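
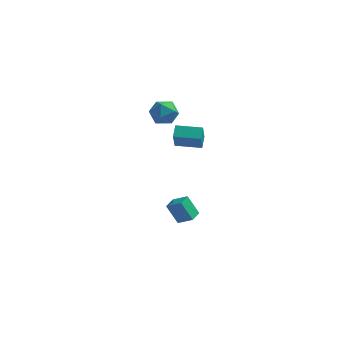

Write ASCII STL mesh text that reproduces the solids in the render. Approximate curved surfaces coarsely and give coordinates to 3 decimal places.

solid 
facet normal -0.954 0.270 0.132
outer loop
vertex -2.533 1.121 2.976
vertex -2.636 0.46 3.585
vertex -2.367 1.281 3.85
endloop
endfacet
facet normal -0.553 0.832 -0.047
outer loop
vertex -2.533 1.121 2.976
vertex -2.367 1.281 3.85
vertex -1.814 1.613 3.216
endloop
endfacet
facet normal -0.248 0.693 -0.677
outer loop
vertex -2.533 1.121 2.976
vertex -1.814 1.613 3.216
vertex -1.741 0.997 2.559
endloop
endfacet
facet normal -0.460 0.044 -0.887
outer loop
vertex -2.533 1.121 2.976
vertex -1.741 0.997 2.559
vertex -2.249 0.284 2.787
endloop
endfacet
facet normal -0.896 -0.217 -0.387
outer loop
vertex -2.533 1.121 2.976
vertex -2.249 0.284 2.787
vertex -2.636 0.46 3.585
endloop
endfacet
facet normal -0.035 0.898 0.439
outer loop
vertex -1.814 1.613 3.216
vertex -2.367 1.281 3.85
vertex -1.471 1.256 3.973
endloop
endfacet
facet normal -0.683 -0.012 0.730
outer loop
vertex -2.367 1.281 3.85
vertex -2.636 0.46 3.585
vertex -1.979 0.543 4.201
endloop
endfacet
facet normal -0.590 -0.800 -0.110
outer loop
vertex -2.636 0.46 3.585
vertex -2.249 0.284 2.787
vertex -1.906 -0.073 3.544
endloop
endfacet
facet normal 0.116 -0.376 -0.919
outer loop
vertex -2.249 0.284 2.787
vertex -1.741 0.997 2.559
vertex -1.353 0.259 2.91
endloop
endfacet
facet normal 0.459 0.673 -0.580
outer loop
vertex -1.741 0.997 2.559
vertex -1.814 1.613 3.216
vertex -1.084 1.08 3.175
endloop
endfacet
facet normal 0.460 -0.044 0.887
outer loop
vertex -1.187 0.419 3.784
vertex -1.471 1.256 3.973
vertex -1.979 0.543 4.201
endloop
endfacet
facet normal 0.248 -0.693 0.677
outer loop
vertex -1.187 0.419 3.784
vertex -1.979 0.543 4.201
vertex -1.906 -0.073 3.544
endloop
endfacet
facet normal 0.553 -0.832 0.047
outer loop
vertex -1.187 0.419 3.784
vertex -1.906 -0.073 3.544
vertex -1.353 0.259 2.91
endloop
endfacet
facet normal 0.954 -0.270 -0.132
outer loop
vertex -1.187 0.419 3.784
vertex -1.353 0.259 2.91
vertex -1.084 1.08 3.175
endloop
endfacet
facet normal 0.896 0.217 0.387
outer loop
vertex -1.187 0.419 3.784
vertex -1.084 1.08 3.175
vertex -1.471 1.256 3.973
endloop
endfacet
facet normal -0.116 0.376 0.919
outer loop
vertex -1.979 0.543 4.201
vertex -1.471 1.256 3.973
vertex -2.367 1.281 3.85
endloop
endfacet
facet normal -0.459 -0.673 0.580
outer loop
vertex -1.906 -0.073 3.544
vertex -1.979 0.543 4.201
vertex -2.636 0.46 3.585
endloop
endfacet
facet normal 0.035 -0.898 -0.439
outer loop
vertex -1.353 0.259 2.91
vertex -1.906 -0.073 3.544
vertex -2.249 0.284 2.787
endloop
endfacet
facet normal 0.683 0.012 -0.730
outer loop
vertex -1.084 1.08 3.175
vertex -1.353 0.259 2.91
vertex -1.741 0.997 2.559
endloop
endfacet
facet normal 0.590 0.800 0.110
outer loop
vertex -1.471 1.256 3.973
vertex -1.084 1.08 3.175
vertex -1.814 1.613 3.216
endloop
endfacet
facet normal -1.000 0.008 0.008
outer loop
vertex -0.732 -3.155 4.275
vertex -0.723 -2.425 4.649
vertex -0.736 -2.585 3.163
endloop
endfacet
facet normal -0.010 -0.890 -0.456
outer loop
vertex 0.723 -2.595 3.151
vertex -0.732 -3.155 4.275
vertex -0.736 -2.585 3.163
endloop
endfacet
facet normal -1.000 0.007 0.008
outer loop
vertex -0.736 -2.585 3.163
vertex -0.723 -2.425 4.649
vertex -0.728 -1.855 3.536
endloop
endfacet
facet normal -0.004 0.455 -0.890
outer loop
vertex -0.728 -1.855 3.536
vertex 0.723 -2.595 3.151
vertex -0.736 -2.585 3.163
endloop
endfacet
facet normal 0.004 -0.456 0.890
outer loop
vertex -0.732 -3.155 4.275
vertex 0.736 -2.435 4.637
vertex -0.723 -2.425 4.649
endloop
endfacet
facet normal -0.010 -0.890 -0.456
outer loop
vertex 0.728 -3.165 4.264
vertex -0.732 -3.155 4.275
vertex 0.723 -2.595 3.151
endloop
endfacet
facet normal 0.004 -0.455 0.890
outer loop
vertex 0.728 -3.165 4.264
vertex 0.736 -2.435 4.637
vertex -0.732 -3.155 4.275
endloop
endfacet
facet normal 0.010 0.890 0.456
outer loop
vertex -0.723 -2.425 4.649
vertex 0.736 -2.435 4.637
vertex -0.728 -1.855 3.536
endloop
endfacet
facet normal -0.004 0.456 -0.890
outer loop
vertex 0.732 -1.865 3.525
vertex 0.723 -2.595 3.151
vertex -0.728 -1.855 3.536
endloop
endfacet
facet normal 0.010 0.890 0.456
outer loop
vertex -0.728 -1.855 3.536
vertex 0.736 -2.435 4.637
vertex 0.732 -1.865 3.525
endloop
endfacet
facet normal 1.000 -0.008 -0.009
outer loop
vertex 0.732 -1.865 3.525
vertex 0.728 -3.165 4.264
vertex 0.723 -2.595 3.151
endloop
endfacet
facet normal 1.000 -0.007 -0.007
outer loop
vertex 0.736 -2.435 4.637
vertex 0.728 -3.165 4.264
vertex 0.732 -1.865 3.525
endloop
endfacet
facet normal -0.816 0.225 -0.532
outer loop
vertex -1.5 -0.755 -3.261
vertex -1.261 0.05 -3.287
vertex -0.816 -0.994 -4.412
endloop
endfacet
facet normal -0.284 -0.958 0.030
outer loop
vertex 0.041 -1.23 -3.853
vertex -1.5 -0.755 -3.261
vertex -0.816 -0.994 -4.412
endloop
endfacet
facet normal -0.816 0.225 -0.532
outer loop
vertex -0.816 -0.994 -4.412
vertex -1.261 0.05 -3.287
vertex -0.577 -0.189 -4.438
endloop
endfacet
facet normal 0.503 -0.177 -0.846
outer loop
vertex -0.577 -0.189 -4.438
vertex 0.041 -1.23 -3.853
vertex -0.816 -0.994 -4.412
endloop
endfacet
facet normal -0.503 0.177 0.846
outer loop
vertex -1.5 -0.755 -3.261
vertex -0.404 -0.186 -2.728
vertex -1.261 0.05 -3.287
endloop
endfacet
facet normal -0.284 -0.958 0.030
outer loop
vertex -0.643 -0.991 -2.702
vertex -1.5 -0.755 -3.261
vertex 0.041 -1.23 -3.853
endloop
endfacet
facet normal -0.503 0.177 0.846
outer loop
vertex -0.643 -0.991 -2.702
vertex -0.404 -0.186 -2.728
vertex -1.5 -0.755 -3.261
endloop
endfacet
facet normal 0.284 0.958 -0.030
outer loop
vertex -1.261 0.05 -3.287
vertex -0.404 -0.186 -2.728
vertex -0.577 -0.189 -4.438
endloop
endfacet
facet normal 0.503 -0.177 -0.846
outer loop
vertex 0.28 -0.425 -3.879
vertex 0.041 -1.23 -3.853
vertex -0.577 -0.189 -4.438
endloop
endfacet
facet normal 0.284 0.958 -0.030
outer loop
vertex -0.577 -0.189 -4.438
vertex -0.404 -0.186 -2.728
vertex 0.28 -0.425 -3.879
endloop
endfacet
facet normal 0.816 -0.225 0.532
outer loop
vertex 0.28 -0.425 -3.879
vertex -0.643 -0.991 -2.702
vertex 0.041 -1.23 -3.853
endloop
endfacet
facet normal 0.816 -0.225 0.532
outer loop
vertex -0.404 -0.186 -2.728
vertex -0.643 -0.991 -2.702
vertex 0.28 -0.425 -3.879
endloop
endfacet

endsolid


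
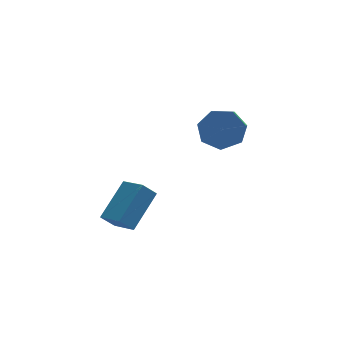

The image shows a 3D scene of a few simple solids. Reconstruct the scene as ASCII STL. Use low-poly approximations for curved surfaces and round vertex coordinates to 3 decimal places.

solid 
facet normal 0.241 0.802 -0.546
outer loop
vertex 4.752 0.327 2.654
vertex 4.041 0.912 3.199
vertex 5.076 0.748 3.415
endloop
endfacet
facet normal 0.906 -0.388 -0.171
outer loop
vertex 4.752 0.327 2.654
vertex 5.076 0.748 3.415
vertex 4.45 -0.676 3.335
endloop
endfacet
facet normal 0.905 -0.388 -0.171
outer loop
vertex 4.45 -0.676 3.335
vertex 5.076 0.748 3.415
vertex 4.774 -0.256 4.097
endloop
endfacet
facet normal -0.241 -0.803 0.545
outer loop
vertex 4.45 -0.676 3.335
vertex 4.774 -0.256 4.097
vertex 3.739 -0.092 3.881
endloop
endfacet
facet normal 0.241 0.803 -0.546
outer loop
vertex 5.076 0.748 3.415
vertex 4.041 0.912 3.199
vertex 4.62 1.292 4.014
endloop
endfacet
facet normal 0.837 0.112 0.536
outer loop
vertex 5.076 0.748 3.415
vertex 4.62 1.292 4.014
vertex 4.774 -0.256 4.097
endloop
endfacet
facet normal 0.838 0.112 0.535
outer loop
vertex 4.774 -0.256 4.097
vertex 4.62 1.292 4.014
vertex 4.319 0.288 4.696
endloop
endfacet
facet normal -0.241 -0.803 0.546
outer loop
vertex 4.774 -0.256 4.097
vertex 4.319 0.288 4.696
vertex 3.739 -0.092 3.881
endloop
endfacet
facet normal 0.241 0.803 -0.545
outer loop
vertex 4.62 1.292 4.014
vertex 4.041 0.912 3.199
vertex 3.728 1.549 3.999
endloop
endfacet
facet normal 0.138 0.528 0.838
outer loop
vertex 4.62 1.292 4.014
vertex 3.728 1.549 3.999
vertex 4.319 0.288 4.696
endloop
endfacet
facet normal 0.139 0.528 0.838
outer loop
vertex 4.319 0.288 4.696
vertex 3.728 1.549 3.999
vertex 3.427 0.546 4.681
endloop
endfacet
facet normal -0.241 -0.802 0.546
outer loop
vertex 4.319 0.288 4.696
vertex 3.427 0.546 4.681
vertex 3.739 -0.092 3.881
endloop
endfacet
facet normal 0.241 0.803 -0.545
outer loop
vertex 3.728 1.549 3.999
vertex 4.041 0.912 3.199
vertex 3.072 1.327 3.382
endloop
endfacet
facet normal -0.665 0.546 0.510
outer loop
vertex 3.728 1.549 3.999
vertex 3.072 1.327 3.382
vertex 3.427 0.546 4.681
endloop
endfacet
facet normal -0.664 0.547 0.510
outer loop
vertex 3.427 0.546 4.681
vertex 3.072 1.327 3.382
vertex 2.77 0.324 4.064
endloop
endfacet
facet normal -0.241 -0.802 0.546
outer loop
vertex 3.427 0.546 4.681
vertex 2.77 0.324 4.064
vertex 3.739 -0.092 3.881
endloop
endfacet
facet normal 0.241 0.803 -0.546
outer loop
vertex 3.072 1.327 3.382
vertex 4.041 0.912 3.199
vertex 3.145 0.792 2.627
endloop
endfacet
facet normal -0.967 0.154 -0.202
outer loop
vertex 3.072 1.327 3.382
vertex 3.145 0.792 2.627
vertex 2.77 0.324 4.064
endloop
endfacet
facet normal -0.967 0.154 -0.202
outer loop
vertex 2.77 0.324 4.064
vertex 3.145 0.792 2.627
vertex 2.843 -0.211 3.308
endloop
endfacet
facet normal -0.242 -0.803 0.545
outer loop
vertex 2.77 0.324 4.064
vertex 2.843 -0.211 3.308
vertex 3.739 -0.092 3.881
endloop
endfacet
facet normal 0.241 0.803 -0.545
outer loop
vertex 3.145 0.792 2.627
vertex 4.041 0.912 3.199
vertex 3.893 0.347 2.302
endloop
endfacet
facet normal -0.542 -0.354 -0.762
outer loop
vertex 3.145 0.792 2.627
vertex 3.893 0.347 2.302
vertex 2.843 -0.211 3.308
endloop
endfacet
facet normal -0.541 -0.355 -0.762
outer loop
vertex 2.843 -0.211 3.308
vertex 3.893 0.347 2.302
vertex 3.591 -0.656 2.984
endloop
endfacet
facet normal -0.242 -0.803 0.545
outer loop
vertex 2.843 -0.211 3.308
vertex 3.591 -0.656 2.984
vertex 3.739 -0.092 3.881
endloop
endfacet
facet normal 0.242 0.802 -0.545
outer loop
vertex 3.893 0.347 2.302
vertex 4.041 0.912 3.199
vertex 4.752 0.327 2.654
endloop
endfacet
facet normal 0.292 -0.596 -0.748
outer loop
vertex 3.893 0.347 2.302
vertex 4.752 0.327 2.654
vertex 3.591 -0.656 2.984
endloop
endfacet
facet normal 0.292 -0.596 -0.748
outer loop
vertex 3.591 -0.656 2.984
vertex 4.752 0.327 2.654
vertex 4.45 -0.676 3.335
endloop
endfacet
facet normal -0.241 -0.803 0.545
outer loop
vertex 3.591 -0.656 2.984
vertex 4.45 -0.676 3.335
vertex 3.739 -0.092 3.881
endloop
endfacet
facet normal -0.498 0.805 -0.323
outer loop
vertex -2.029 -3.127 1.21
vertex -0.839 -1.901 2.431
vertex -1.418 -3.028 0.515
endloop
endfacet
facet normal -0.567 -0.584 -0.581
outer loop
vertex -0.781 -4.059 0.929
vertex -2.029 -3.127 1.21
vertex -1.418 -3.028 0.515
endloop
endfacet
facet normal -0.498 0.805 -0.323
outer loop
vertex -1.418 -3.028 0.515
vertex -0.839 -1.901 2.431
vertex -0.228 -1.802 1.737
endloop
endfacet
facet normal 0.657 0.106 -0.746
outer loop
vertex -0.228 -1.802 1.737
vertex -0.781 -4.059 0.929
vertex -1.418 -3.028 0.515
endloop
endfacet
facet normal -0.657 -0.106 0.747
outer loop
vertex -2.029 -3.127 1.21
vertex -0.202 -2.932 2.845
vertex -0.839 -1.901 2.431
endloop
endfacet
facet normal -0.567 -0.583 -0.582
outer loop
vertex -1.392 -4.158 1.623
vertex -2.029 -3.127 1.21
vertex -0.781 -4.059 0.929
endloop
endfacet
facet normal -0.657 -0.107 0.747
outer loop
vertex -1.392 -4.158 1.623
vertex -0.202 -2.932 2.845
vertex -2.029 -3.127 1.21
endloop
endfacet
facet normal 0.566 0.584 0.582
outer loop
vertex -0.839 -1.901 2.431
vertex -0.202 -2.932 2.845
vertex -0.228 -1.802 1.737
endloop
endfacet
facet normal 0.657 0.106 -0.747
outer loop
vertex 0.409 -2.833 2.15
vertex -0.781 -4.059 0.929
vertex -0.228 -1.802 1.737
endloop
endfacet
facet normal 0.567 0.583 0.582
outer loop
vertex -0.228 -1.802 1.737
vertex -0.202 -2.932 2.845
vertex 0.409 -2.833 2.15
endloop
endfacet
facet normal 0.498 -0.805 0.323
outer loop
vertex 0.409 -2.833 2.15
vertex -1.392 -4.158 1.623
vertex -0.781 -4.059 0.929
endloop
endfacet
facet normal 0.498 -0.805 0.323
outer loop
vertex -0.202 -2.932 2.845
vertex -1.392 -4.158 1.623
vertex 0.409 -2.833 2.15
endloop
endfacet

endsolid


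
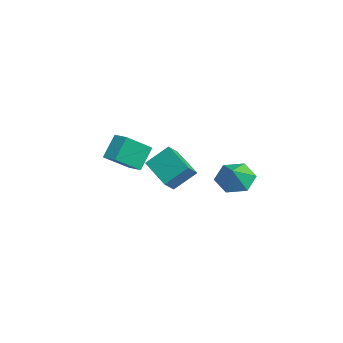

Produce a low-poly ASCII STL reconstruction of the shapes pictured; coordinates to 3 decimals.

solid 
facet normal -0.865 -0.310 0.394
outer loop
vertex -0.786 -2.033 0.825
vertex -0.726 -0.811 1.917
vertex -1.271 -1.46 0.21
endloop
endfacet
facet normal -0.036 -0.745 -0.666
outer loop
vertex 0.546 -0.809 -0.617
vertex -0.786 -2.033 0.825
vertex -1.271 -1.46 0.21
endloop
endfacet
facet normal -0.865 -0.310 0.394
outer loop
vertex -1.271 -1.46 0.21
vertex -0.726 -0.811 1.917
vertex -1.211 -0.238 1.302
endloop
endfacet
facet normal -0.500 0.591 -0.633
outer loop
vertex -1.211 -0.238 1.302
vertex 0.546 -0.809 -0.617
vertex -1.271 -1.46 0.21
endloop
endfacet
facet normal 0.500 -0.591 0.633
outer loop
vertex -0.786 -2.033 0.825
vertex 1.091 -0.16 1.09
vertex -0.726 -0.811 1.917
endloop
endfacet
facet normal -0.036 -0.745 -0.666
outer loop
vertex 1.031 -1.382 -0.002
vertex -0.786 -2.033 0.825
vertex 0.546 -0.809 -0.617
endloop
endfacet
facet normal 0.500 -0.591 0.633
outer loop
vertex 1.031 -1.382 -0.002
vertex 1.091 -0.16 1.09
vertex -0.786 -2.033 0.825
endloop
endfacet
facet normal 0.036 0.745 0.666
outer loop
vertex -0.726 -0.811 1.917
vertex 1.091 -0.16 1.09
vertex -1.211 -0.238 1.302
endloop
endfacet
facet normal -0.500 0.591 -0.633
outer loop
vertex 0.606 0.413 0.475
vertex 0.546 -0.809 -0.617
vertex -1.211 -0.238 1.302
endloop
endfacet
facet normal 0.036 0.745 0.666
outer loop
vertex -1.211 -0.238 1.302
vertex 1.091 -0.16 1.09
vertex 0.606 0.413 0.475
endloop
endfacet
facet normal 0.865 0.310 -0.394
outer loop
vertex 0.606 0.413 0.475
vertex 1.031 -1.382 -0.002
vertex 0.546 -0.809 -0.617
endloop
endfacet
facet normal 0.865 0.310 -0.394
outer loop
vertex 1.091 -0.16 1.09
vertex 1.031 -1.382 -0.002
vertex 0.606 0.413 0.475
endloop
endfacet
facet normal -0.667 0.281 -0.690
outer loop
vertex 3.35 1.269 0.212
vertex 2.837 1.867 0.951
vertex 3.631 2.301 0.361
endloop
endfacet
facet normal 0.955 -0.234 -0.183
outer loop
vertex 3.35 1.269 0.212
vertex 3.631 2.301 0.361
vertex 3.723 1.493 1.869
endloop
endfacet
facet normal -0.667 0.281 -0.690
outer loop
vertex 3.631 2.301 0.361
vertex 2.837 1.867 0.951
vertex 3.118 2.899 1.1
endloop
endfacet
facet normal 0.853 0.479 0.205
outer loop
vertex 3.631 2.301 0.361
vertex 3.118 2.899 1.1
vertex 3.723 1.493 1.869
endloop
endfacet
facet normal -0.666 0.281 -0.691
outer loop
vertex 3.118 2.899 1.1
vertex 2.837 1.867 0.951
vertex 2.324 2.465 1.689
endloop
endfacet
facet normal 0.282 0.551 0.786
outer loop
vertex 3.118 2.899 1.1
vertex 2.324 2.465 1.689
vertex 3.723 1.493 1.869
endloop
endfacet
facet normal -0.667 0.281 -0.691
outer loop
vertex 2.324 2.465 1.689
vertex 2.837 1.867 0.951
vertex 2.043 1.433 1.541
endloop
endfacet
facet normal -0.188 -0.089 0.978
outer loop
vertex 2.324 2.465 1.689
vertex 2.043 1.433 1.541
vertex 3.723 1.493 1.869
endloop
endfacet
facet normal -0.667 0.281 -0.690
outer loop
vertex 2.043 1.433 1.541
vertex 2.837 1.867 0.951
vertex 2.556 0.835 0.802
endloop
endfacet
facet normal -0.086 -0.803 0.590
outer loop
vertex 2.043 1.433 1.541
vertex 2.556 0.835 0.802
vertex 3.723 1.493 1.869
endloop
endfacet
facet normal -0.667 0.281 -0.690
outer loop
vertex 2.556 0.835 0.802
vertex 2.837 1.867 0.951
vertex 3.35 1.269 0.212
endloop
endfacet
facet normal 0.485 -0.875 0.009
outer loop
vertex 2.556 0.835 0.802
vertex 3.35 1.269 0.212
vertex 3.723 1.493 1.869
endloop
endfacet
facet normal -0.383 0.456 0.803
outer loop
vertex -4.235 -3.009 1.561
vertex -3.417 -2.519 1.673
vertex -4.979 -1.484 0.341
endloop
endfacet
facet normal -0.852 -0.510 -0.117
outer loop
vertex -4.343 -2.241 -0.993
vertex -4.235 -3.009 1.561
vertex -4.979 -1.484 0.341
endloop
endfacet
facet normal -0.383 0.456 0.803
outer loop
vertex -4.979 -1.484 0.341
vertex -3.417 -2.519 1.673
vertex -4.161 -0.994 0.453
endloop
endfacet
facet normal -0.357 0.729 -0.584
outer loop
vertex -4.161 -0.994 0.453
vertex -4.343 -2.241 -0.993
vertex -4.979 -1.484 0.341
endloop
endfacet
facet normal 0.357 -0.729 0.584
outer loop
vertex -4.235 -3.009 1.561
vertex -2.781 -3.276 0.339
vertex -3.417 -2.519 1.673
endloop
endfacet
facet normal -0.852 -0.510 -0.117
outer loop
vertex -3.599 -3.766 0.227
vertex -4.235 -3.009 1.561
vertex -4.343 -2.241 -0.993
endloop
endfacet
facet normal 0.357 -0.729 0.584
outer loop
vertex -3.599 -3.766 0.227
vertex -2.781 -3.276 0.339
vertex -4.235 -3.009 1.561
endloop
endfacet
facet normal 0.852 0.510 0.117
outer loop
vertex -3.417 -2.519 1.673
vertex -2.781 -3.276 0.339
vertex -4.161 -0.994 0.453
endloop
endfacet
facet normal -0.357 0.729 -0.584
outer loop
vertex -3.525 -1.751 -0.881
vertex -4.343 -2.241 -0.993
vertex -4.161 -0.994 0.453
endloop
endfacet
facet normal 0.852 0.510 0.117
outer loop
vertex -4.161 -0.994 0.453
vertex -2.781 -3.276 0.339
vertex -3.525 -1.751 -0.881
endloop
endfacet
facet normal 0.383 -0.456 -0.803
outer loop
vertex -3.525 -1.751 -0.881
vertex -3.599 -3.766 0.227
vertex -4.343 -2.241 -0.993
endloop
endfacet
facet normal 0.383 -0.456 -0.803
outer loop
vertex -2.781 -3.276 0.339
vertex -3.599 -3.766 0.227
vertex -3.525 -1.751 -0.881
endloop
endfacet

endsolid


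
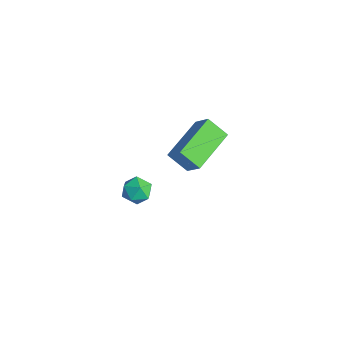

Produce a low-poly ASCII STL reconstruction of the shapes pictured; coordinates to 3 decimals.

solid 
facet normal -0.656 -0.181 -0.733
outer loop
vertex -1.055 -3.336 2.416
vertex -1.923 -1.823 2.819
vertex -0.494 -2.848 1.793
endloop
endfacet
facet normal 0.485 -0.845 -0.225
outer loop
vertex 0.123 -2.677 2.481
vertex -1.055 -3.336 2.416
vertex -0.494 -2.848 1.793
endloop
endfacet
facet normal -0.656 -0.181 -0.733
outer loop
vertex -0.494 -2.848 1.793
vertex -1.923 -1.823 2.819
vertex -1.362 -1.335 2.196
endloop
endfacet
facet normal 0.578 0.503 -0.643
outer loop
vertex -1.362 -1.335 2.196
vertex 0.123 -2.677 2.481
vertex -0.494 -2.848 1.793
endloop
endfacet
facet normal -0.578 -0.503 0.643
outer loop
vertex -1.055 -3.336 2.416
vertex -1.306 -1.652 3.507
vertex -1.923 -1.823 2.819
endloop
endfacet
facet normal 0.485 -0.845 -0.225
outer loop
vertex -0.438 -3.165 3.104
vertex -1.055 -3.336 2.416
vertex 0.123 -2.677 2.481
endloop
endfacet
facet normal -0.578 -0.503 0.643
outer loop
vertex -0.438 -3.165 3.104
vertex -1.306 -1.652 3.507
vertex -1.055 -3.336 2.416
endloop
endfacet
facet normal -0.485 0.845 0.225
outer loop
vertex -1.923 -1.823 2.819
vertex -1.306 -1.652 3.507
vertex -1.362 -1.335 2.196
endloop
endfacet
facet normal 0.578 0.503 -0.643
outer loop
vertex -0.745 -1.164 2.884
vertex 0.123 -2.677 2.481
vertex -1.362 -1.335 2.196
endloop
endfacet
facet normal -0.485 0.845 0.225
outer loop
vertex -1.362 -1.335 2.196
vertex -1.306 -1.652 3.507
vertex -0.745 -1.164 2.884
endloop
endfacet
facet normal 0.656 0.181 0.733
outer loop
vertex -0.745 -1.164 2.884
vertex -0.438 -3.165 3.104
vertex 0.123 -2.677 2.481
endloop
endfacet
facet normal 0.656 0.181 0.733
outer loop
vertex -1.306 -1.652 3.507
vertex -0.438 -3.165 3.104
vertex -0.745 -1.164 2.884
endloop
endfacet
facet normal -0.419 0.758 0.501
outer loop
vertex -3.694 -3.093 -1.951
vertex -3.559 -3.385 -1.396
vertex -3.135 -2.979 -1.656
endloop
endfacet
facet normal -0.139 0.983 -0.117
outer loop
vertex -3.694 -3.093 -1.951
vertex -3.135 -2.979 -1.656
vertex -3.152 -3.057 -2.293
endloop
endfacet
facet normal -0.449 0.618 -0.646
outer loop
vertex -3.694 -3.093 -1.951
vertex -3.152 -3.057 -2.293
vertex -3.586 -3.511 -2.426
endloop
endfacet
facet normal -0.920 0.166 -0.355
outer loop
vertex -3.694 -3.093 -1.951
vertex -3.586 -3.511 -2.426
vertex -3.837 -3.713 -1.871
endloop
endfacet
facet normal -0.901 0.253 0.352
outer loop
vertex -3.694 -3.093 -1.951
vertex -3.837 -3.713 -1.871
vertex -3.559 -3.385 -1.396
endloop
endfacet
facet normal 0.558 0.822 -0.116
outer loop
vertex -3.152 -3.057 -2.293
vertex -3.135 -2.979 -1.656
vertex -2.683 -3.327 -1.949
endloop
endfacet
facet normal 0.103 0.458 0.883
outer loop
vertex -3.135 -2.979 -1.656
vertex -3.559 -3.385 -1.396
vertex -2.934 -3.529 -1.394
endloop
endfacet
facet normal -0.677 -0.357 0.643
outer loop
vertex -3.559 -3.385 -1.396
vertex -3.837 -3.713 -1.871
vertex -3.368 -3.983 -1.527
endloop
endfacet
facet normal -0.708 -0.498 -0.501
outer loop
vertex -3.837 -3.713 -1.871
vertex -3.586 -3.511 -2.426
vertex -3.385 -4.061 -2.164
endloop
endfacet
facet normal 0.056 0.231 -0.971
outer loop
vertex -3.586 -3.511 -2.426
vertex -3.152 -3.057 -2.293
vertex -2.961 -3.655 -2.424
endloop
endfacet
facet normal 0.920 -0.166 0.355
outer loop
vertex -2.826 -3.947 -1.869
vertex -2.683 -3.327 -1.949
vertex -2.934 -3.529 -1.394
endloop
endfacet
facet normal 0.449 -0.618 0.646
outer loop
vertex -2.826 -3.947 -1.869
vertex -2.934 -3.529 -1.394
vertex -3.368 -3.983 -1.527
endloop
endfacet
facet normal 0.139 -0.983 0.117
outer loop
vertex -2.826 -3.947 -1.869
vertex -3.368 -3.983 -1.527
vertex -3.385 -4.061 -2.164
endloop
endfacet
facet normal 0.419 -0.758 -0.501
outer loop
vertex -2.826 -3.947 -1.869
vertex -3.385 -4.061 -2.164
vertex -2.961 -3.655 -2.424
endloop
endfacet
facet normal 0.901 -0.253 -0.352
outer loop
vertex -2.826 -3.947 -1.869
vertex -2.961 -3.655 -2.424
vertex -2.683 -3.327 -1.949
endloop
endfacet
facet normal 0.708 0.498 0.501
outer loop
vertex -2.934 -3.529 -1.394
vertex -2.683 -3.327 -1.949
vertex -3.135 -2.979 -1.656
endloop
endfacet
facet normal -0.056 -0.231 0.971
outer loop
vertex -3.368 -3.983 -1.527
vertex -2.934 -3.529 -1.394
vertex -3.559 -3.385 -1.396
endloop
endfacet
facet normal -0.558 -0.822 0.116
outer loop
vertex -3.385 -4.061 -2.164
vertex -3.368 -3.983 -1.527
vertex -3.837 -3.713 -1.871
endloop
endfacet
facet normal -0.103 -0.458 -0.883
outer loop
vertex -2.961 -3.655 -2.424
vertex -3.385 -4.061 -2.164
vertex -3.586 -3.511 -2.426
endloop
endfacet
facet normal 0.677 0.357 -0.643
outer loop
vertex -2.683 -3.327 -1.949
vertex -2.961 -3.655 -2.424
vertex -3.152 -3.057 -2.293
endloop
endfacet

endsolid


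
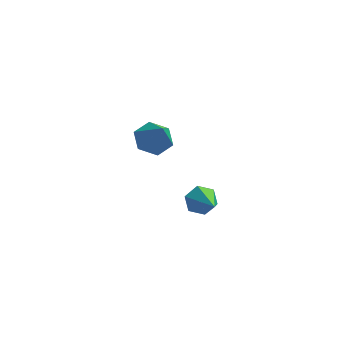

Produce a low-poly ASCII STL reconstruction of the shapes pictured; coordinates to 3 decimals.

solid 
facet normal -0.293 0.453 -0.842
outer loop
vertex -1.532 -0.915 0.951
vertex -2.342 -0.858 1.264
vertex -1.773 -0.216 1.411
endloop
endfacet
facet normal 0.950 0.145 0.277
outer loop
vertex -1.532 -0.915 0.951
vertex -1.773 -0.216 1.411
vertex -1.898 -1.542 2.536
endloop
endfacet
facet normal -0.294 0.453 -0.841
outer loop
vertex -1.773 -0.216 1.411
vertex -2.342 -0.858 1.264
vertex -2.582 -0.16 1.724
endloop
endfacet
facet normal 0.326 0.594 0.736
outer loop
vertex -1.773 -0.216 1.411
vertex -2.582 -0.16 1.724
vertex -1.898 -1.542 2.536
endloop
endfacet
facet normal -0.294 0.454 -0.841
outer loop
vertex -2.582 -0.16 1.724
vertex -2.342 -0.858 1.264
vertex -3.151 -0.801 1.577
endloop
endfacet
facet normal -0.493 0.246 0.834
outer loop
vertex -2.582 -0.16 1.724
vertex -3.151 -0.801 1.577
vertex -1.898 -1.542 2.536
endloop
endfacet
facet normal -0.294 0.453 -0.842
outer loop
vertex -3.151 -0.801 1.577
vertex -2.342 -0.858 1.264
vertex -2.911 -1.499 1.118
endloop
endfacet
facet normal -0.688 -0.549 0.475
outer loop
vertex -3.151 -0.801 1.577
vertex -2.911 -1.499 1.118
vertex -1.898 -1.542 2.536
endloop
endfacet
facet normal -0.294 0.452 -0.842
outer loop
vertex -2.911 -1.499 1.118
vertex -2.342 -0.858 1.264
vertex -2.101 -1.556 0.805
endloop
endfacet
facet normal -0.064 -0.998 0.016
outer loop
vertex -2.911 -1.499 1.118
vertex -2.101 -1.556 0.805
vertex -1.898 -1.542 2.536
endloop
endfacet
facet normal -0.294 0.452 -0.842
outer loop
vertex -2.101 -1.556 0.805
vertex -2.342 -0.858 1.264
vertex -1.532 -0.915 0.951
endloop
endfacet
facet normal 0.755 -0.651 -0.083
outer loop
vertex -2.101 -1.556 0.805
vertex -1.532 -0.915 0.951
vertex -1.898 -1.542 2.536
endloop
endfacet
facet normal -0.348 0.780 -0.520
outer loop
vertex 0.235 0.426 -4.07
vertex -0.455 0.319 -3.769
vertex 0.045 0.774 -3.421
endloop
endfacet
facet normal 0.968 0.151 0.202
outer loop
vertex 0.235 0.426 -4.07
vertex 0.045 0.774 -3.421
vertex 0.215 -1.179 -2.771
endloop
endfacet
facet normal -0.349 0.780 -0.519
outer loop
vertex 0.045 0.774 -3.421
vertex -0.455 0.319 -3.769
vertex -0.645 0.666 -3.12
endloop
endfacet
facet normal 0.335 0.324 0.885
outer loop
vertex 0.045 0.774 -3.421
vertex -0.645 0.666 -3.12
vertex 0.215 -1.179 -2.771
endloop
endfacet
facet normal -0.349 0.780 -0.519
outer loop
vertex -0.645 0.666 -3.12
vertex -0.455 0.319 -3.769
vertex -1.144 0.211 -3.468
endloop
endfacet
facet normal -0.519 -0.081 0.851
outer loop
vertex -0.645 0.666 -3.12
vertex -1.144 0.211 -3.468
vertex 0.215 -1.179 -2.771
endloop
endfacet
facet normal -0.349 0.779 -0.520
outer loop
vertex -1.144 0.211 -3.468
vertex -0.455 0.319 -3.769
vertex -0.954 -0.137 -4.117
endloop
endfacet
facet normal -0.742 -0.657 0.135
outer loop
vertex -1.144 0.211 -3.468
vertex -0.954 -0.137 -4.117
vertex 0.215 -1.179 -2.771
endloop
endfacet
facet normal -0.349 0.779 -0.520
outer loop
vertex -0.954 -0.137 -4.117
vertex -0.455 0.319 -3.769
vertex -0.265 -0.029 -4.418
endloop
endfacet
facet normal -0.109 -0.830 -0.547
outer loop
vertex -0.954 -0.137 -4.117
vertex -0.265 -0.029 -4.418
vertex 0.215 -1.179 -2.771
endloop
endfacet
facet normal -0.348 0.780 -0.520
outer loop
vertex -0.265 -0.029 -4.418
vertex -0.455 0.319 -3.769
vertex 0.235 0.426 -4.07
endloop
endfacet
facet normal 0.745 -0.425 -0.514
outer loop
vertex -0.265 -0.029 -4.418
vertex 0.235 0.426 -4.07
vertex 0.215 -1.179 -2.771
endloop
endfacet

endsolid


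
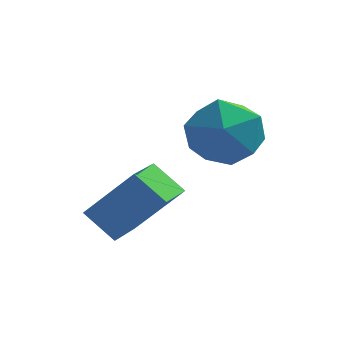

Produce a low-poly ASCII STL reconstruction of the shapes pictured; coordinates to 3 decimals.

solid 
facet normal -0.995 0.095 0.019
outer loop
vertex -1.68 -1.877 1.076
vertex -1.707 -2.334 1.928
vertex -1.616 -1.372 1.898
endloop
endfacet
facet normal -0.695 0.635 -0.336
outer loop
vertex -1.68 -1.877 1.076
vertex -1.616 -1.372 1.898
vertex -1.049 -1.148 1.148
endloop
endfacet
facet normal -0.317 0.361 -0.877
outer loop
vertex -1.68 -1.877 1.076
vertex -1.049 -1.148 1.148
vertex -0.788 -1.972 0.714
endloop
endfacet
facet normal -0.384 -0.348 -0.855
outer loop
vertex -1.68 -1.877 1.076
vertex -0.788 -1.972 0.714
vertex -1.195 -2.706 1.196
endloop
endfacet
facet normal -0.803 -0.514 -0.301
outer loop
vertex -1.68 -1.877 1.076
vertex -1.195 -2.706 1.196
vertex -1.707 -2.334 1.928
endloop
endfacet
facet normal -0.242 0.965 0.105
outer loop
vertex -1.049 -1.148 1.148
vertex -1.616 -1.372 1.898
vertex -0.685 -1.154 2.044
endloop
endfacet
facet normal -0.727 0.090 0.681
outer loop
vertex -1.616 -1.372 1.898
vertex -1.707 -2.334 1.928
vertex -1.092 -1.888 2.526
endloop
endfacet
facet normal -0.416 -0.894 0.163
outer loop
vertex -1.707 -2.334 1.928
vertex -1.195 -2.706 1.196
vertex -0.831 -2.712 2.092
endloop
endfacet
facet normal 0.262 -0.627 -0.734
outer loop
vertex -1.195 -2.706 1.196
vertex -0.788 -1.972 0.714
vertex -0.264 -2.488 1.342
endloop
endfacet
facet normal 0.369 0.522 -0.769
outer loop
vertex -0.788 -1.972 0.714
vertex -1.049 -1.148 1.148
vertex -0.173 -1.526 1.312
endloop
endfacet
facet normal 0.384 0.348 0.855
outer loop
vertex -0.2 -1.983 2.164
vertex -0.685 -1.154 2.044
vertex -1.092 -1.888 2.526
endloop
endfacet
facet normal 0.317 -0.361 0.877
outer loop
vertex -0.2 -1.983 2.164
vertex -1.092 -1.888 2.526
vertex -0.831 -2.712 2.092
endloop
endfacet
facet normal 0.695 -0.635 0.336
outer loop
vertex -0.2 -1.983 2.164
vertex -0.831 -2.712 2.092
vertex -0.264 -2.488 1.342
endloop
endfacet
facet normal 0.995 -0.095 -0.019
outer loop
vertex -0.2 -1.983 2.164
vertex -0.264 -2.488 1.342
vertex -0.173 -1.526 1.312
endloop
endfacet
facet normal 0.803 0.514 0.301
outer loop
vertex -0.2 -1.983 2.164
vertex -0.173 -1.526 1.312
vertex -0.685 -1.154 2.044
endloop
endfacet
facet normal -0.262 0.627 0.734
outer loop
vertex -1.092 -1.888 2.526
vertex -0.685 -1.154 2.044
vertex -1.616 -1.372 1.898
endloop
endfacet
facet normal -0.369 -0.522 0.769
outer loop
vertex -0.831 -2.712 2.092
vertex -1.092 -1.888 2.526
vertex -1.707 -2.334 1.928
endloop
endfacet
facet normal 0.242 -0.965 -0.105
outer loop
vertex -0.264 -2.488 1.342
vertex -0.831 -2.712 2.092
vertex -1.195 -2.706 1.196
endloop
endfacet
facet normal 0.727 -0.090 -0.681
outer loop
vertex -0.173 -1.526 1.312
vertex -0.264 -2.488 1.342
vertex -0.788 -1.972 0.714
endloop
endfacet
facet normal 0.416 0.894 -0.163
outer loop
vertex -0.685 -1.154 2.044
vertex -0.173 -1.526 1.312
vertex -1.049 -1.148 1.148
endloop
endfacet
facet normal -0.734 0.249 0.632
outer loop
vertex -2.449 -3.625 1.126
vertex -2.277 -2.571 0.91
vertex -3.473 -3.695 -0.036
endloop
endfacet
facet normal -0.158 -0.967 0.198
outer loop
vertex -2.783 -3.929 -0.63
vertex -2.449 -3.625 1.126
vertex -3.473 -3.695 -0.036
endloop
endfacet
facet normal -0.734 0.249 0.632
outer loop
vertex -3.473 -3.695 -0.036
vertex -2.277 -2.571 0.91
vertex -3.301 -2.641 -0.252
endloop
endfacet
facet normal -0.661 -0.046 -0.749
outer loop
vertex -3.301 -2.641 -0.252
vertex -2.783 -3.929 -0.63
vertex -3.473 -3.695 -0.036
endloop
endfacet
facet normal 0.661 0.046 0.749
outer loop
vertex -2.449 -3.625 1.126
vertex -1.587 -2.805 0.316
vertex -2.277 -2.571 0.91
endloop
endfacet
facet normal -0.158 -0.967 0.198
outer loop
vertex -1.759 -3.859 0.532
vertex -2.449 -3.625 1.126
vertex -2.783 -3.929 -0.63
endloop
endfacet
facet normal 0.661 0.046 0.749
outer loop
vertex -1.759 -3.859 0.532
vertex -1.587 -2.805 0.316
vertex -2.449 -3.625 1.126
endloop
endfacet
facet normal 0.158 0.967 -0.198
outer loop
vertex -2.277 -2.571 0.91
vertex -1.587 -2.805 0.316
vertex -3.301 -2.641 -0.252
endloop
endfacet
facet normal -0.661 -0.046 -0.749
outer loop
vertex -2.611 -2.875 -0.846
vertex -2.783 -3.929 -0.63
vertex -3.301 -2.641 -0.252
endloop
endfacet
facet normal 0.158 0.967 -0.198
outer loop
vertex -3.301 -2.641 -0.252
vertex -1.587 -2.805 0.316
vertex -2.611 -2.875 -0.846
endloop
endfacet
facet normal 0.734 -0.249 -0.632
outer loop
vertex -2.611 -2.875 -0.846
vertex -1.759 -3.859 0.532
vertex -2.783 -3.929 -0.63
endloop
endfacet
facet normal 0.734 -0.249 -0.632
outer loop
vertex -1.587 -2.805 0.316
vertex -1.759 -3.859 0.532
vertex -2.611 -2.875 -0.846
endloop
endfacet

endsolid


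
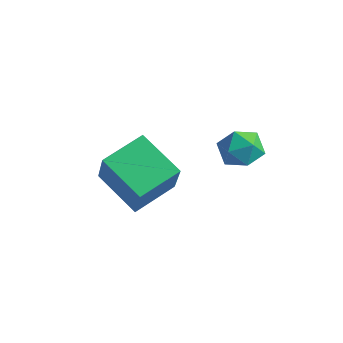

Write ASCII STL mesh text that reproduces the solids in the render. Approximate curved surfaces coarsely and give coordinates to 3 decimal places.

solid 
facet normal -0.395 0.309 -0.865
outer loop
vertex -4.054 0.901 -2.496
vertex -3.716 2.561 -2.058
vertex -2.293 0.766 -3.347
endloop
endfacet
facet normal -0.194 -0.949 -0.250
outer loop
vertex -1.544 0.179 -1.702
vertex -4.054 0.901 -2.496
vertex -2.293 0.766 -3.347
endloop
endfacet
facet normal -0.394 0.309 -0.866
outer loop
vertex -2.293 0.766 -3.347
vertex -3.716 2.561 -2.058
vertex -1.955 2.426 -2.908
endloop
endfacet
facet normal 0.899 -0.068 -0.434
outer loop
vertex -1.955 2.426 -2.908
vertex -1.544 0.179 -1.702
vertex -2.293 0.766 -3.347
endloop
endfacet
facet normal -0.899 0.069 0.434
outer loop
vertex -4.054 0.901 -2.496
vertex -2.967 1.974 -0.413
vertex -3.716 2.561 -2.058
endloop
endfacet
facet normal -0.194 -0.949 -0.250
outer loop
vertex -3.305 0.314 -0.852
vertex -4.054 0.901 -2.496
vertex -1.544 0.179 -1.702
endloop
endfacet
facet normal -0.898 0.068 0.434
outer loop
vertex -3.305 0.314 -0.852
vertex -2.967 1.974 -0.413
vertex -4.054 0.901 -2.496
endloop
endfacet
facet normal 0.194 0.949 0.250
outer loop
vertex -3.716 2.561 -2.058
vertex -2.967 1.974 -0.413
vertex -1.955 2.426 -2.908
endloop
endfacet
facet normal 0.898 -0.068 -0.434
outer loop
vertex -1.206 1.839 -1.264
vertex -1.544 0.179 -1.702
vertex -1.955 2.426 -2.908
endloop
endfacet
facet normal 0.194 0.949 0.250
outer loop
vertex -1.955 2.426 -2.908
vertex -2.967 1.974 -0.413
vertex -1.206 1.839 -1.264
endloop
endfacet
facet normal 0.394 -0.309 0.866
outer loop
vertex -1.206 1.839 -1.264
vertex -3.305 0.314 -0.852
vertex -1.544 0.179 -1.702
endloop
endfacet
facet normal 0.394 -0.309 0.865
outer loop
vertex -2.967 1.974 -0.413
vertex -3.305 0.314 -0.852
vertex -1.206 1.839 -1.264
endloop
endfacet
facet normal -0.274 0.943 0.189
outer loop
vertex 0.735 3.224 0.243
vertex 0.157 2.944 0.801
vertex 0.948 3.122 1.061
endloop
endfacet
facet normal 0.415 0.910 0.005
outer loop
vertex 0.735 3.224 0.243
vertex 0.948 3.122 1.061
vertex 1.487 2.88 0.447
endloop
endfacet
facet normal 0.456 0.616 -0.643
outer loop
vertex 0.735 3.224 0.243
vertex 1.487 2.88 0.447
vertex 1.029 2.553 -0.191
endloop
endfacet
facet normal -0.206 0.466 -0.860
outer loop
vertex 0.735 3.224 0.243
vertex 1.029 2.553 -0.191
vertex 0.207 2.592 0.027
endloop
endfacet
facet normal -0.658 0.668 -0.346
outer loop
vertex 0.735 3.224 0.243
vertex 0.207 2.592 0.027
vertex 0.157 2.944 0.801
endloop
endfacet
facet normal 0.745 0.477 0.466
outer loop
vertex 1.487 2.88 0.447
vertex 0.948 3.122 1.061
vertex 1.373 2.388 1.133
endloop
endfacet
facet normal -0.370 0.530 0.763
outer loop
vertex 0.948 3.122 1.061
vertex 0.157 2.944 0.801
vertex 0.551 2.427 1.351
endloop
endfacet
facet normal -0.991 0.086 -0.103
outer loop
vertex 0.157 2.944 0.801
vertex 0.207 2.592 0.027
vertex 0.093 2.1 0.713
endloop
endfacet
facet normal -0.259 -0.242 -0.935
outer loop
vertex 0.207 2.592 0.027
vertex 1.029 2.553 -0.191
vertex 0.632 1.858 0.099
endloop
endfacet
facet normal 0.813 -0.001 -0.583
outer loop
vertex 1.029 2.553 -0.191
vertex 1.487 2.88 0.447
vertex 1.423 2.036 0.359
endloop
endfacet
facet normal 0.206 -0.466 0.860
outer loop
vertex 0.845 1.756 0.917
vertex 1.373 2.388 1.133
vertex 0.551 2.427 1.351
endloop
endfacet
facet normal -0.456 -0.616 0.643
outer loop
vertex 0.845 1.756 0.917
vertex 0.551 2.427 1.351
vertex 0.093 2.1 0.713
endloop
endfacet
facet normal -0.415 -0.910 -0.005
outer loop
vertex 0.845 1.756 0.917
vertex 0.093 2.1 0.713
vertex 0.632 1.858 0.099
endloop
endfacet
facet normal 0.274 -0.943 -0.189
outer loop
vertex 0.845 1.756 0.917
vertex 0.632 1.858 0.099
vertex 1.423 2.036 0.359
endloop
endfacet
facet normal 0.658 -0.668 0.346
outer loop
vertex 0.845 1.756 0.917
vertex 1.423 2.036 0.359
vertex 1.373 2.388 1.133
endloop
endfacet
facet normal 0.259 0.242 0.935
outer loop
vertex 0.551 2.427 1.351
vertex 1.373 2.388 1.133
vertex 0.948 3.122 1.061
endloop
endfacet
facet normal -0.813 0.001 0.583
outer loop
vertex 0.093 2.1 0.713
vertex 0.551 2.427 1.351
vertex 0.157 2.944 0.801
endloop
endfacet
facet normal -0.745 -0.477 -0.466
outer loop
vertex 0.632 1.858 0.099
vertex 0.093 2.1 0.713
vertex 0.207 2.592 0.027
endloop
endfacet
facet normal 0.370 -0.530 -0.763
outer loop
vertex 1.423 2.036 0.359
vertex 0.632 1.858 0.099
vertex 1.029 2.553 -0.191
endloop
endfacet
facet normal 0.991 -0.086 0.103
outer loop
vertex 1.373 2.388 1.133
vertex 1.423 2.036 0.359
vertex 1.487 2.88 0.447
endloop
endfacet

endsolid


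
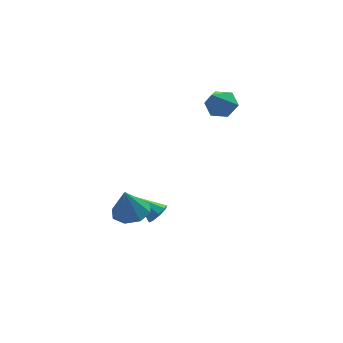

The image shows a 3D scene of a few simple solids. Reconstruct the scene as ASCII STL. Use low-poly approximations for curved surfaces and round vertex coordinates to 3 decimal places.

solid 
facet normal 0.207 0.092 -0.974
outer loop
vertex -2.691 -3.287 -0.596
vertex -3.659 -3.514 -0.823
vertex -3.146 -2.653 -0.633
endloop
endfacet
facet normal 0.580 0.455 0.676
outer loop
vertex -2.691 -3.287 -0.596
vertex -3.146 -2.653 -0.633
vertex -4.001 -3.666 0.783
endloop
endfacet
facet normal 0.208 0.091 -0.974
outer loop
vertex -3.146 -2.653 -0.633
vertex -3.659 -3.514 -0.823
vertex -3.902 -2.524 -0.782
endloop
endfacet
facet normal 0.021 0.807 0.590
outer loop
vertex -3.146 -2.653 -0.633
vertex -3.902 -2.524 -0.782
vertex -4.001 -3.666 0.783
endloop
endfacet
facet normal 0.208 0.091 -0.974
outer loop
vertex -3.902 -2.524 -0.782
vertex -3.659 -3.514 -0.823
vertex -4.515 -2.975 -0.955
endloop
endfacet
facet normal -0.609 0.658 0.442
outer loop
vertex -3.902 -2.524 -0.782
vertex -4.515 -2.975 -0.955
vertex -4.001 -3.666 0.783
endloop
endfacet
facet normal 0.208 0.092 -0.974
outer loop
vertex -4.515 -2.975 -0.955
vertex -3.659 -3.514 -0.823
vertex -4.627 -3.742 -1.051
endloop
endfacet
facet normal -0.943 0.098 0.318
outer loop
vertex -4.515 -2.975 -0.955
vertex -4.627 -3.742 -1.051
vertex -4.001 -3.666 0.783
endloop
endfacet
facet normal 0.208 0.092 -0.974
outer loop
vertex -4.627 -3.742 -1.051
vertex -3.659 -3.514 -0.823
vertex -4.172 -4.375 -1.014
endloop
endfacet
facet normal -0.785 -0.547 0.291
outer loop
vertex -4.627 -3.742 -1.051
vertex -4.172 -4.375 -1.014
vertex -4.001 -3.666 0.783
endloop
endfacet
facet normal 0.208 0.092 -0.974
outer loop
vertex -4.172 -4.375 -1.014
vertex -3.659 -3.514 -0.823
vertex -3.416 -4.504 -0.865
endloop
endfacet
facet normal -0.227 -0.898 0.376
outer loop
vertex -4.172 -4.375 -1.014
vertex -3.416 -4.504 -0.865
vertex -4.001 -3.666 0.783
endloop
endfacet
facet normal 0.207 0.092 -0.974
outer loop
vertex -3.416 -4.504 -0.865
vertex -3.659 -3.514 -0.823
vertex -2.803 -4.053 -0.692
endloop
endfacet
facet normal 0.404 -0.750 0.524
outer loop
vertex -3.416 -4.504 -0.865
vertex -2.803 -4.053 -0.692
vertex -4.001 -3.666 0.783
endloop
endfacet
facet normal 0.207 0.092 -0.974
outer loop
vertex -2.803 -4.053 -0.692
vertex -3.659 -3.514 -0.823
vertex -2.691 -3.287 -0.596
endloop
endfacet
facet normal 0.737 -0.189 0.648
outer loop
vertex -2.803 -4.053 -0.692
vertex -2.691 -3.287 -0.596
vertex -4.001 -3.666 0.783
endloop
endfacet
facet normal 0.392 0.540 -0.744
outer loop
vertex 2.836 0.686 3.16
vertex 2.049 1.135 3.071
vertex 2.69 1.448 3.636
endloop
endfacet
facet normal 0.710 -0.270 0.650
outer loop
vertex 2.836 0.686 3.16
vertex 2.69 1.448 3.636
vertex 1.231 0.005 4.629
endloop
endfacet
facet normal 0.392 0.541 -0.744
outer loop
vertex 2.69 1.448 3.636
vertex 2.049 1.135 3.071
vertex 1.904 1.896 3.548
endloop
endfacet
facet normal 0.157 0.448 0.880
outer loop
vertex 2.69 1.448 3.636
vertex 1.904 1.896 3.548
vertex 1.231 0.005 4.629
endloop
endfacet
facet normal 0.391 0.541 -0.744
outer loop
vertex 1.904 1.896 3.548
vertex 2.049 1.135 3.071
vertex 1.262 1.583 2.983
endloop
endfacet
facet normal -0.691 0.528 0.493
outer loop
vertex 1.904 1.896 3.548
vertex 1.262 1.583 2.983
vertex 1.231 0.005 4.629
endloop
endfacet
facet normal 0.391 0.540 -0.745
outer loop
vertex 1.262 1.583 2.983
vertex 2.049 1.135 3.071
vertex 1.407 0.821 2.507
endloop
endfacet
facet normal -0.986 -0.110 -0.124
outer loop
vertex 1.262 1.583 2.983
vertex 1.407 0.821 2.507
vertex 1.231 0.005 4.629
endloop
endfacet
facet normal 0.391 0.540 -0.745
outer loop
vertex 1.407 0.821 2.507
vertex 2.049 1.135 3.071
vertex 2.194 0.373 2.595
endloop
endfacet
facet normal -0.432 -0.829 -0.355
outer loop
vertex 1.407 0.821 2.507
vertex 2.194 0.373 2.595
vertex 1.231 0.005 4.629
endloop
endfacet
facet normal 0.392 0.540 -0.745
outer loop
vertex 2.194 0.373 2.595
vertex 2.049 1.135 3.071
vertex 2.836 0.686 3.16
endloop
endfacet
facet normal 0.415 -0.909 0.032
outer loop
vertex 2.194 0.373 2.595
vertex 2.836 0.686 3.16
vertex 1.231 0.005 4.629
endloop
endfacet
facet normal 0.653 -0.432 -0.622
outer loop
vertex -1.433 -1.332 -2.704
vertex -1.781 -1.08 -3.244
vertex -1.259 -0.856 -2.852
endloop
endfacet
facet normal 0.396 0.138 0.908
outer loop
vertex -1.433 -1.332 -2.704
vertex -1.259 -0.856 -2.852
vertex -2.839 -0.38 -2.236
endloop
endfacet
facet normal 0.653 -0.432 -0.622
outer loop
vertex -1.259 -0.856 -2.852
vertex -1.781 -1.08 -3.244
vertex -1.391 -0.511 -3.23
endloop
endfacet
facet normal 0.426 0.737 0.524
outer loop
vertex -1.259 -0.856 -2.852
vertex -1.391 -0.511 -3.23
vertex -2.839 -0.38 -2.236
endloop
endfacet
facet normal 0.653 -0.432 -0.622
outer loop
vertex -1.391 -0.511 -3.23
vertex -1.781 -1.08 -3.244
vertex -1.751 -0.5 -3.616
endloop
endfacet
facet normal 0.067 0.997 -0.034
outer loop
vertex -1.391 -0.511 -3.23
vertex -1.751 -0.5 -3.616
vertex -2.839 -0.38 -2.236
endloop
endfacet
facet normal 0.652 -0.433 -0.622
outer loop
vertex -1.751 -0.5 -3.616
vertex -1.781 -1.08 -3.244
vertex -2.129 -0.828 -3.784
endloop
endfacet
facet normal -0.470 0.766 -0.438
outer loop
vertex -1.751 -0.5 -3.616
vertex -2.129 -0.828 -3.784
vertex -2.839 -0.38 -2.236
endloop
endfacet
facet normal 0.653 -0.432 -0.622
outer loop
vertex -2.129 -0.828 -3.784
vertex -1.781 -1.08 -3.244
vertex -2.303 -1.304 -3.636
endloop
endfacet
facet normal -0.874 0.179 -0.452
outer loop
vertex -2.129 -0.828 -3.784
vertex -2.303 -1.304 -3.636
vertex -2.839 -0.38 -2.236
endloop
endfacet
facet normal 0.653 -0.432 -0.622
outer loop
vertex -2.303 -1.304 -3.636
vertex -1.781 -1.08 -3.244
vertex -2.171 -1.649 -3.258
endloop
endfacet
facet normal -0.904 -0.421 -0.068
outer loop
vertex -2.303 -1.304 -3.636
vertex -2.171 -1.649 -3.258
vertex -2.839 -0.38 -2.236
endloop
endfacet
facet normal 0.653 -0.432 -0.622
outer loop
vertex -2.171 -1.649 -3.258
vertex -1.781 -1.08 -3.244
vertex -1.811 -1.661 -2.872
endloop
endfacet
facet normal -0.546 -0.681 0.488
outer loop
vertex -2.171 -1.649 -3.258
vertex -1.811 -1.661 -2.872
vertex -2.839 -0.38 -2.236
endloop
endfacet
facet normal 0.653 -0.432 -0.622
outer loop
vertex -1.811 -1.661 -2.872
vertex -1.781 -1.08 -3.244
vertex -1.433 -1.332 -2.704
endloop
endfacet
facet normal -0.006 -0.449 0.894
outer loop
vertex -1.811 -1.661 -2.872
vertex -1.433 -1.332 -2.704
vertex -2.839 -0.38 -2.236
endloop
endfacet

endsolid


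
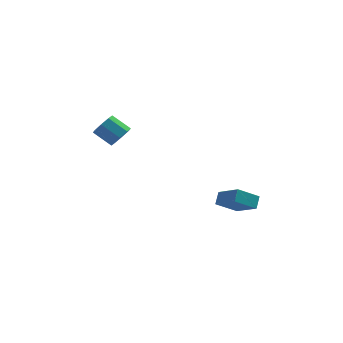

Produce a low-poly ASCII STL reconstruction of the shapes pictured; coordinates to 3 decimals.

solid 
facet normal 0.766 -0.252 -0.592
outer loop
vertex -2.576 -2.634 3.665
vertex -3.142 -2.89 3.042
vertex -2.738 -2.134 3.243
endloop
endfacet
facet normal 0.597 0.621 0.507
outer loop
vertex -2.576 -2.634 3.665
vertex -2.738 -2.134 3.243
vertex -3.731 -2.254 4.56
endloop
endfacet
facet normal 0.597 0.622 0.507
outer loop
vertex -3.731 -2.254 4.56
vertex -2.738 -2.134 3.243
vertex -3.893 -1.755 4.139
endloop
endfacet
facet normal -0.765 0.252 0.593
outer loop
vertex -3.731 -2.254 4.56
vertex -3.893 -1.755 4.139
vertex -4.298 -2.51 3.938
endloop
endfacet
facet normal 0.765 -0.251 -0.594
outer loop
vertex -2.738 -2.134 3.243
vertex -3.142 -2.89 3.042
vertex -3.138 -2.077 2.704
endloop
endfacet
facet normal 0.251 0.964 -0.084
outer loop
vertex -2.738 -2.134 3.243
vertex -3.138 -2.077 2.704
vertex -3.893 -1.755 4.139
endloop
endfacet
facet normal 0.251 0.964 -0.084
outer loop
vertex -3.893 -1.755 4.139
vertex -3.138 -2.077 2.704
vertex -4.293 -1.698 3.6
endloop
endfacet
facet normal -0.764 0.252 0.594
outer loop
vertex -3.893 -1.755 4.139
vertex -4.293 -1.698 3.6
vertex -4.298 -2.51 3.938
endloop
endfacet
facet normal 0.765 -0.251 -0.594
outer loop
vertex -3.138 -2.077 2.704
vertex -3.142 -2.89 3.042
vertex -3.54 -2.496 2.363
endloop
endfacet
facet normal -0.242 0.742 -0.626
outer loop
vertex -3.138 -2.077 2.704
vertex -3.54 -2.496 2.363
vertex -4.293 -1.698 3.6
endloop
endfacet
facet normal -0.241 0.742 -0.626
outer loop
vertex -4.293 -1.698 3.6
vertex -3.54 -2.496 2.363
vertex -4.695 -2.117 3.258
endloop
endfacet
facet normal -0.766 0.251 0.592
outer loop
vertex -4.293 -1.698 3.6
vertex -4.695 -2.117 3.258
vertex -4.298 -2.51 3.938
endloop
endfacet
facet normal 0.765 -0.251 -0.594
outer loop
vertex -3.54 -2.496 2.363
vertex -3.142 -2.89 3.042
vertex -3.709 -3.146 2.42
endloop
endfacet
facet normal -0.593 0.084 -0.801
outer loop
vertex -3.54 -2.496 2.363
vertex -3.709 -3.146 2.42
vertex -4.695 -2.117 3.258
endloop
endfacet
facet normal -0.593 0.084 -0.801
outer loop
vertex -4.695 -2.117 3.258
vertex -3.709 -3.146 2.42
vertex -4.864 -2.766 3.315
endloop
endfacet
facet normal -0.766 0.251 0.592
outer loop
vertex -4.695 -2.117 3.258
vertex -4.864 -2.766 3.315
vertex -4.298 -2.51 3.938
endloop
endfacet
facet normal 0.765 -0.252 -0.593
outer loop
vertex -3.709 -3.146 2.42
vertex -3.142 -2.89 3.042
vertex -3.547 -3.645 2.841
endloop
endfacet
facet normal -0.597 -0.622 -0.507
outer loop
vertex -3.709 -3.146 2.42
vertex -3.547 -3.645 2.841
vertex -4.864 -2.766 3.315
endloop
endfacet
facet normal -0.597 -0.621 -0.507
outer loop
vertex -4.864 -2.766 3.315
vertex -3.547 -3.645 2.841
vertex -4.702 -3.266 3.737
endloop
endfacet
facet normal -0.766 0.252 0.592
outer loop
vertex -4.864 -2.766 3.315
vertex -4.702 -3.266 3.737
vertex -4.298 -2.51 3.938
endloop
endfacet
facet normal 0.764 -0.252 -0.594
outer loop
vertex -3.547 -3.645 2.841
vertex -3.142 -2.89 3.042
vertex -3.147 -3.702 3.38
endloop
endfacet
facet normal -0.251 -0.964 0.084
outer loop
vertex -3.547 -3.645 2.841
vertex -3.147 -3.702 3.38
vertex -4.702 -3.266 3.737
endloop
endfacet
facet normal -0.251 -0.964 0.084
outer loop
vertex -4.702 -3.266 3.737
vertex -3.147 -3.702 3.38
vertex -4.302 -3.323 4.276
endloop
endfacet
facet normal -0.765 0.251 0.594
outer loop
vertex -4.702 -3.266 3.737
vertex -4.302 -3.323 4.276
vertex -4.298 -2.51 3.938
endloop
endfacet
facet normal 0.766 -0.251 -0.592
outer loop
vertex -3.147 -3.702 3.38
vertex -3.142 -2.89 3.042
vertex -2.745 -3.283 3.722
endloop
endfacet
facet normal 0.242 -0.742 0.625
outer loop
vertex -3.147 -3.702 3.38
vertex -2.745 -3.283 3.722
vertex -4.302 -3.323 4.276
endloop
endfacet
facet normal 0.242 -0.741 0.626
outer loop
vertex -4.302 -3.323 4.276
vertex -2.745 -3.283 3.722
vertex -3.9 -2.904 4.617
endloop
endfacet
facet normal -0.765 0.251 0.594
outer loop
vertex -4.302 -3.323 4.276
vertex -3.9 -2.904 4.617
vertex -4.298 -2.51 3.938
endloop
endfacet
facet normal 0.766 -0.251 -0.592
outer loop
vertex -2.745 -3.283 3.722
vertex -3.142 -2.89 3.042
vertex -2.576 -2.634 3.665
endloop
endfacet
facet normal 0.593 -0.084 0.801
outer loop
vertex -2.745 -3.283 3.722
vertex -2.576 -2.634 3.665
vertex -3.9 -2.904 4.617
endloop
endfacet
facet normal 0.593 -0.084 0.801
outer loop
vertex -3.9 -2.904 4.617
vertex -2.576 -2.634 3.665
vertex -3.731 -2.254 4.56
endloop
endfacet
facet normal -0.765 0.251 0.594
outer loop
vertex -3.9 -2.904 4.617
vertex -3.731 -2.254 4.56
vertex -4.298 -2.51 3.938
endloop
endfacet
facet normal -0.621 0.623 -0.477
outer loop
vertex 2.794 -2.932 -1.508
vertex 4.085 -2.327 -2.399
vertex 2.639 -3.613 -2.196
endloop
endfacet
facet normal -0.768 -0.360 0.529
outer loop
vertex 3.855 -4.833 -1.261
vertex 2.794 -2.932 -1.508
vertex 2.639 -3.613 -2.196
endloop
endfacet
facet normal -0.621 0.623 -0.476
outer loop
vertex 2.639 -3.613 -2.196
vertex 4.085 -2.327 -2.399
vertex 3.929 -3.008 -3.086
endloop
endfacet
facet normal -0.158 -0.695 -0.701
outer loop
vertex 3.929 -3.008 -3.086
vertex 3.855 -4.833 -1.261
vertex 2.639 -3.613 -2.196
endloop
endfacet
facet normal 0.158 0.695 0.701
outer loop
vertex 2.794 -2.932 -1.508
vertex 5.301 -3.547 -1.464
vertex 4.085 -2.327 -2.399
endloop
endfacet
facet normal -0.768 -0.359 0.531
outer loop
vertex 4.011 -4.152 -0.574
vertex 2.794 -2.932 -1.508
vertex 3.855 -4.833 -1.261
endloop
endfacet
facet normal 0.158 0.695 0.702
outer loop
vertex 4.011 -4.152 -0.574
vertex 5.301 -3.547 -1.464
vertex 2.794 -2.932 -1.508
endloop
endfacet
facet normal 0.768 0.359 -0.530
outer loop
vertex 4.085 -2.327 -2.399
vertex 5.301 -3.547 -1.464
vertex 3.929 -3.008 -3.086
endloop
endfacet
facet normal -0.158 -0.695 -0.701
outer loop
vertex 5.146 -4.228 -2.152
vertex 3.855 -4.833 -1.261
vertex 3.929 -3.008 -3.086
endloop
endfacet
facet normal 0.768 0.360 -0.530
outer loop
vertex 3.929 -3.008 -3.086
vertex 5.301 -3.547 -1.464
vertex 5.146 -4.228 -2.152
endloop
endfacet
facet normal 0.621 -0.623 0.476
outer loop
vertex 5.146 -4.228 -2.152
vertex 4.011 -4.152 -0.574
vertex 3.855 -4.833 -1.261
endloop
endfacet
facet normal 0.621 -0.623 0.476
outer loop
vertex 5.301 -3.547 -1.464
vertex 4.011 -4.152 -0.574
vertex 5.146 -4.228 -2.152
endloop
endfacet

endsolid


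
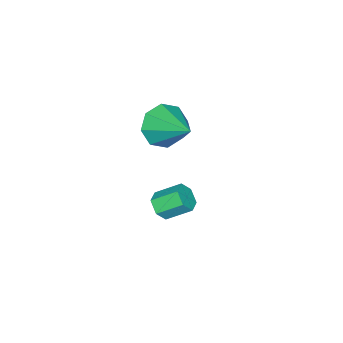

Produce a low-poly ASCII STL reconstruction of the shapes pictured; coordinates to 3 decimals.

solid 
facet normal 0.381 -0.734 -0.562
outer loop
vertex 1.42 -3.862 -3.834
vertex 1.06 -3.641 -4.367
vertex 1.686 -3.401 -4.256
endloop
endfacet
facet normal 0.837 0.018 0.547
outer loop
vertex 1.42 -3.862 -3.834
vertex 1.686 -3.401 -4.256
vertex 0.919 -2.899 -3.099
endloop
endfacet
facet normal 0.837 0.017 0.547
outer loop
vertex 0.919 -2.899 -3.099
vertex 1.686 -3.401 -4.256
vertex 1.186 -2.438 -3.522
endloop
endfacet
facet normal -0.382 0.735 0.560
outer loop
vertex 0.919 -2.899 -3.099
vertex 1.186 -2.438 -3.522
vertex 0.56 -2.679 -3.633
endloop
endfacet
facet normal 0.381 -0.735 -0.561
outer loop
vertex 1.686 -3.401 -4.256
vertex 1.06 -3.641 -4.367
vertex 1.327 -3.18 -4.79
endloop
endfacet
facet normal 0.759 0.595 -0.264
outer loop
vertex 1.686 -3.401 -4.256
vertex 1.327 -3.18 -4.79
vertex 1.186 -2.438 -3.522
endloop
endfacet
facet normal 0.758 0.596 -0.265
outer loop
vertex 1.186 -2.438 -3.522
vertex 1.327 -3.18 -4.79
vertex 0.827 -2.218 -4.055
endloop
endfacet
facet normal -0.382 0.735 0.561
outer loop
vertex 1.186 -2.438 -3.522
vertex 0.827 -2.218 -4.055
vertex 0.56 -2.679 -3.633
endloop
endfacet
facet normal 0.382 -0.735 -0.560
outer loop
vertex 1.327 -3.18 -4.79
vertex 1.06 -3.641 -4.367
vertex 0.701 -3.421 -4.901
endloop
endfacet
facet normal -0.079 0.579 -0.812
outer loop
vertex 1.327 -3.18 -4.79
vertex 0.701 -3.421 -4.901
vertex 0.827 -2.218 -4.055
endloop
endfacet
facet normal -0.078 0.579 -0.812
outer loop
vertex 0.827 -2.218 -4.055
vertex 0.701 -3.421 -4.901
vertex 0.2 -2.458 -4.166
endloop
endfacet
facet normal -0.381 0.735 0.562
outer loop
vertex 0.827 -2.218 -4.055
vertex 0.2 -2.458 -4.166
vertex 0.56 -2.679 -3.633
endloop
endfacet
facet normal 0.382 -0.735 -0.560
outer loop
vertex 0.701 -3.421 -4.901
vertex 1.06 -3.641 -4.367
vertex 0.434 -3.882 -4.478
endloop
endfacet
facet normal -0.837 -0.018 -0.547
outer loop
vertex 0.701 -3.421 -4.901
vertex 0.434 -3.882 -4.478
vertex 0.2 -2.458 -4.166
endloop
endfacet
facet normal -0.837 -0.018 -0.547
outer loop
vertex 0.2 -2.458 -4.166
vertex 0.434 -3.882 -4.478
vertex -0.066 -2.919 -3.744
endloop
endfacet
facet normal -0.381 0.734 0.562
outer loop
vertex 0.2 -2.458 -4.166
vertex -0.066 -2.919 -3.744
vertex 0.56 -2.679 -3.633
endloop
endfacet
facet normal 0.382 -0.735 -0.561
outer loop
vertex 0.434 -3.882 -4.478
vertex 1.06 -3.641 -4.367
vertex 0.793 -4.102 -3.945
endloop
endfacet
facet normal -0.758 -0.596 0.265
outer loop
vertex 0.434 -3.882 -4.478
vertex 0.793 -4.102 -3.945
vertex -0.066 -2.919 -3.744
endloop
endfacet
facet normal -0.759 -0.596 0.264
outer loop
vertex -0.066 -2.919 -3.744
vertex 0.793 -4.102 -3.945
vertex 0.293 -3.14 -3.21
endloop
endfacet
facet normal -0.381 0.735 0.561
outer loop
vertex -0.066 -2.919 -3.744
vertex 0.293 -3.14 -3.21
vertex 0.56 -2.679 -3.633
endloop
endfacet
facet normal 0.381 -0.735 -0.562
outer loop
vertex 0.793 -4.102 -3.945
vertex 1.06 -3.641 -4.367
vertex 1.42 -3.862 -3.834
endloop
endfacet
facet normal 0.078 -0.579 0.811
outer loop
vertex 0.793 -4.102 -3.945
vertex 1.42 -3.862 -3.834
vertex 0.293 -3.14 -3.21
endloop
endfacet
facet normal 0.079 -0.579 0.812
outer loop
vertex 0.293 -3.14 -3.21
vertex 1.42 -3.862 -3.834
vertex 0.919 -2.899 -3.099
endloop
endfacet
facet normal -0.382 0.735 0.560
outer loop
vertex 0.293 -3.14 -3.21
vertex 0.919 -2.899 -3.099
vertex 0.56 -2.679 -3.633
endloop
endfacet
facet normal -0.315 -0.822 -0.474
outer loop
vertex 1.819 -3.568 0.236
vertex 0.905 -3.527 0.772
vertex 1.254 -3.13 -0.148
endloop
endfacet
facet normal 0.718 0.516 -0.467
outer loop
vertex 1.819 -3.568 0.236
vertex 1.254 -3.13 -0.148
vertex 1.555 -1.833 1.748
endloop
endfacet
facet normal -0.315 -0.822 -0.474
outer loop
vertex 1.254 -3.13 -0.148
vertex 0.905 -3.527 0.772
vertex 0.484 -2.925 0.008
endloop
endfacet
facet normal 0.101 0.814 -0.573
outer loop
vertex 1.254 -3.13 -0.148
vertex 0.484 -2.925 0.008
vertex 1.555 -1.833 1.748
endloop
endfacet
facet normal -0.315 -0.822 -0.474
outer loop
vertex 0.484 -2.925 0.008
vertex 0.905 -3.527 0.772
vertex -0.038 -3.072 0.61
endloop
endfacet
facet normal -0.494 0.840 -0.223
outer loop
vertex 0.484 -2.925 0.008
vertex -0.038 -3.072 0.61
vertex 1.555 -1.833 1.748
endloop
endfacet
facet normal -0.315 -0.822 -0.474
outer loop
vertex -0.038 -3.072 0.61
vertex 0.905 -3.527 0.772
vertex -0.008 -3.486 1.308
endloop
endfacet
facet normal -0.721 0.582 0.376
outer loop
vertex -0.038 -3.072 0.61
vertex -0.008 -3.486 1.308
vertex 1.555 -1.833 1.748
endloop
endfacet
facet normal -0.315 -0.822 -0.474
outer loop
vertex -0.008 -3.486 1.308
vertex 0.905 -3.527 0.772
vertex 0.557 -3.923 1.691
endloop
endfacet
facet normal -0.446 0.189 0.875
outer loop
vertex -0.008 -3.486 1.308
vertex 0.557 -3.923 1.691
vertex 1.555 -1.833 1.748
endloop
endfacet
facet normal -0.316 -0.822 -0.474
outer loop
vertex 0.557 -3.923 1.691
vertex 0.905 -3.527 0.772
vertex 1.326 -4.129 1.536
endloop
endfacet
facet normal 0.169 -0.107 0.980
outer loop
vertex 0.557 -3.923 1.691
vertex 1.326 -4.129 1.536
vertex 1.555 -1.833 1.748
endloop
endfacet
facet normal -0.315 -0.822 -0.474
outer loop
vertex 1.326 -4.129 1.536
vertex 0.905 -3.527 0.772
vertex 1.849 -3.982 0.933
endloop
endfacet
facet normal 0.765 -0.134 0.630
outer loop
vertex 1.326 -4.129 1.536
vertex 1.849 -3.982 0.933
vertex 1.555 -1.833 1.748
endloop
endfacet
facet normal -0.315 -0.822 -0.475
outer loop
vertex 1.849 -3.982 0.933
vertex 0.905 -3.527 0.772
vertex 1.819 -3.568 0.236
endloop
endfacet
facet normal 0.992 0.124 0.031
outer loop
vertex 1.849 -3.982 0.933
vertex 1.819 -3.568 0.236
vertex 1.555 -1.833 1.748
endloop
endfacet

endsolid


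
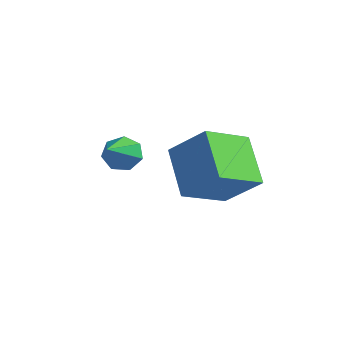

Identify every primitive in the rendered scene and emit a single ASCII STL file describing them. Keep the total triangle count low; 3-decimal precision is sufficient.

solid 
facet normal -0.678 -0.257 -0.688
outer loop
vertex 2.874 -2.731 -1.075
vertex 1.828 -2.136 -0.266
vertex 3.07 -1.498 -1.729
endloop
endfacet
facet normal 0.721 -0.411 -0.558
outer loop
vertex 3.952 -1.164 -0.834
vertex 2.874 -2.731 -1.075
vertex 3.07 -1.498 -1.729
endloop
endfacet
facet normal -0.678 -0.257 -0.688
outer loop
vertex 3.07 -1.498 -1.729
vertex 1.828 -2.136 -0.266
vertex 2.024 -0.903 -0.92
endloop
endfacet
facet normal 0.139 0.875 -0.464
outer loop
vertex 2.024 -0.903 -0.92
vertex 3.952 -1.164 -0.834
vertex 3.07 -1.498 -1.729
endloop
endfacet
facet normal -0.139 -0.875 0.464
outer loop
vertex 2.874 -2.731 -1.075
vertex 2.71 -1.802 0.629
vertex 1.828 -2.136 -0.266
endloop
endfacet
facet normal 0.721 -0.411 -0.558
outer loop
vertex 3.756 -2.397 -0.18
vertex 2.874 -2.731 -1.075
vertex 3.952 -1.164 -0.834
endloop
endfacet
facet normal -0.139 -0.875 0.464
outer loop
vertex 3.756 -2.397 -0.18
vertex 2.71 -1.802 0.629
vertex 2.874 -2.731 -1.075
endloop
endfacet
facet normal -0.721 0.411 0.558
outer loop
vertex 1.828 -2.136 -0.266
vertex 2.71 -1.802 0.629
vertex 2.024 -0.903 -0.92
endloop
endfacet
facet normal 0.139 0.875 -0.464
outer loop
vertex 2.906 -0.569 -0.025
vertex 3.952 -1.164 -0.834
vertex 2.024 -0.903 -0.92
endloop
endfacet
facet normal -0.721 0.411 0.558
outer loop
vertex 2.024 -0.903 -0.92
vertex 2.71 -1.802 0.629
vertex 2.906 -0.569 -0.025
endloop
endfacet
facet normal 0.678 0.257 0.688
outer loop
vertex 2.906 -0.569 -0.025
vertex 3.756 -2.397 -0.18
vertex 3.952 -1.164 -0.834
endloop
endfacet
facet normal 0.678 0.257 0.688
outer loop
vertex 2.71 -1.802 0.629
vertex 3.756 -2.397 -0.18
vertex 2.906 -0.569 -0.025
endloop
endfacet
facet normal -0.460 0.670 -0.583
outer loop
vertex 1.726 -3.254 -0.495
vertex 1.387 -3.174 -0.136
vertex 1.823 -2.94 -0.211
endloop
endfacet
facet normal 0.944 0.006 -0.329
outer loop
vertex 1.726 -3.254 -0.495
vertex 1.823 -2.94 -0.211
vertex 2.233 -4.406 0.936
endloop
endfacet
facet normal -0.460 0.669 -0.584
outer loop
vertex 1.823 -2.94 -0.211
vertex 1.387 -3.174 -0.136
vertex 1.592 -2.802 0.129
endloop
endfacet
facet normal 0.800 0.492 0.343
outer loop
vertex 1.823 -2.94 -0.211
vertex 1.592 -2.802 0.129
vertex 2.233 -4.406 0.936
endloop
endfacet
facet normal -0.460 0.669 -0.583
outer loop
vertex 1.592 -2.802 0.129
vertex 1.387 -3.174 -0.136
vertex 1.207 -2.944 0.27
endloop
endfacet
facet normal 0.136 0.488 0.862
outer loop
vertex 1.592 -2.802 0.129
vertex 1.207 -2.944 0.27
vertex 2.233 -4.406 0.936
endloop
endfacet
facet normal -0.459 0.670 -0.583
outer loop
vertex 1.207 -2.944 0.27
vertex 1.387 -3.174 -0.136
vertex 0.957 -3.259 0.105
endloop
endfacet
facet normal -0.548 -0.003 0.837
outer loop
vertex 1.207 -2.944 0.27
vertex 0.957 -3.259 0.105
vertex 2.233 -4.406 0.936
endloop
endfacet
facet normal -0.459 0.671 -0.582
outer loop
vertex 0.957 -3.259 0.105
vertex 1.387 -3.174 -0.136
vertex 1.032 -3.509 -0.242
endloop
endfacet
facet normal -0.737 -0.614 0.283
outer loop
vertex 0.957 -3.259 0.105
vertex 1.032 -3.509 -0.242
vertex 2.233 -4.406 0.936
endloop
endfacet
facet normal -0.459 0.671 -0.583
outer loop
vertex 1.032 -3.509 -0.242
vertex 1.387 -3.174 -0.136
vertex 1.374 -3.507 -0.509
endloop
endfacet
facet normal -0.289 -0.880 -0.376
outer loop
vertex 1.032 -3.509 -0.242
vertex 1.374 -3.507 -0.509
vertex 2.233 -4.406 0.936
endloop
endfacet
facet normal -0.459 0.671 -0.583
outer loop
vertex 1.374 -3.507 -0.509
vertex 1.387 -3.174 -0.136
vertex 1.726 -3.254 -0.495
endloop
endfacet
facet normal 0.460 -0.605 -0.650
outer loop
vertex 1.374 -3.507 -0.509
vertex 1.726 -3.254 -0.495
vertex 2.233 -4.406 0.936
endloop
endfacet

endsolid


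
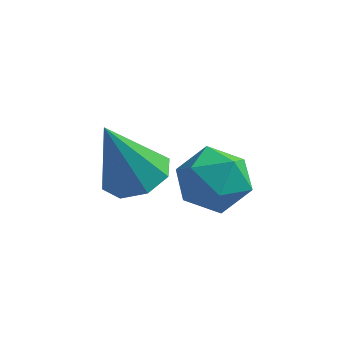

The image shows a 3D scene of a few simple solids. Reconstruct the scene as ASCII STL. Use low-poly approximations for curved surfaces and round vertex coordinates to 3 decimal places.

solid 
facet normal -0.827 -0.511 0.233
outer loop
vertex 2.327 1.947 -2.535
vertex 2.78 1.06 -2.873
vertex 2.882 1.353 -1.868
endloop
endfacet
facet normal -0.746 0.050 0.665
outer loop
vertex 2.327 1.947 -2.535
vertex 2.882 1.353 -1.868
vertex 2.975 2.4 -1.842
endloop
endfacet
facet normal -0.725 0.638 0.261
outer loop
vertex 2.327 1.947 -2.535
vertex 2.975 2.4 -1.842
vertex 2.931 2.754 -2.831
endloop
endfacet
facet normal -0.793 0.439 -0.421
outer loop
vertex 2.327 1.947 -2.535
vertex 2.931 2.754 -2.831
vertex 2.811 1.926 -3.468
endloop
endfacet
facet normal -0.857 -0.271 -0.438
outer loop
vertex 2.327 1.947 -2.535
vertex 2.811 1.926 -3.468
vertex 2.78 1.06 -2.873
endloop
endfacet
facet normal -0.115 -0.014 0.993
outer loop
vertex 2.975 2.4 -1.842
vertex 2.882 1.353 -1.868
vertex 3.829 1.794 -1.752
endloop
endfacet
facet normal -0.247 -0.923 0.294
outer loop
vertex 2.882 1.353 -1.868
vertex 2.78 1.06 -2.873
vertex 3.709 0.966 -2.389
endloop
endfacet
facet normal -0.295 -0.534 -0.792
outer loop
vertex 2.78 1.06 -2.873
vertex 2.811 1.926 -3.468
vertex 3.665 1.32 -3.378
endloop
endfacet
facet normal -0.193 0.616 -0.764
outer loop
vertex 2.811 1.926 -3.468
vertex 2.931 2.754 -2.831
vertex 3.758 2.367 -3.352
endloop
endfacet
facet normal -0.082 0.937 0.339
outer loop
vertex 2.931 2.754 -2.831
vertex 2.975 2.4 -1.842
vertex 3.86 2.66 -2.347
endloop
endfacet
facet normal 0.793 -0.439 0.421
outer loop
vertex 4.313 1.773 -2.685
vertex 3.829 1.794 -1.752
vertex 3.709 0.966 -2.389
endloop
endfacet
facet normal 0.725 -0.638 -0.261
outer loop
vertex 4.313 1.773 -2.685
vertex 3.709 0.966 -2.389
vertex 3.665 1.32 -3.378
endloop
endfacet
facet normal 0.746 -0.050 -0.665
outer loop
vertex 4.313 1.773 -2.685
vertex 3.665 1.32 -3.378
vertex 3.758 2.367 -3.352
endloop
endfacet
facet normal 0.827 0.511 -0.233
outer loop
vertex 4.313 1.773 -2.685
vertex 3.758 2.367 -3.352
vertex 3.86 2.66 -2.347
endloop
endfacet
facet normal 0.857 0.271 0.438
outer loop
vertex 4.313 1.773 -2.685
vertex 3.86 2.66 -2.347
vertex 3.829 1.794 -1.752
endloop
endfacet
facet normal 0.193 -0.616 0.764
outer loop
vertex 3.709 0.966 -2.389
vertex 3.829 1.794 -1.752
vertex 2.882 1.353 -1.868
endloop
endfacet
facet normal 0.082 -0.937 -0.339
outer loop
vertex 3.665 1.32 -3.378
vertex 3.709 0.966 -2.389
vertex 2.78 1.06 -2.873
endloop
endfacet
facet normal 0.115 0.014 -0.993
outer loop
vertex 3.758 2.367 -3.352
vertex 3.665 1.32 -3.378
vertex 2.811 1.926 -3.468
endloop
endfacet
facet normal 0.247 0.923 -0.294
outer loop
vertex 3.86 2.66 -2.347
vertex 3.758 2.367 -3.352
vertex 2.931 2.754 -2.831
endloop
endfacet
facet normal 0.295 0.534 0.792
outer loop
vertex 3.829 1.794 -1.752
vertex 3.86 2.66 -2.347
vertex 2.975 2.4 -1.842
endloop
endfacet
facet normal 0.304 0.211 -0.929
outer loop
vertex 1.808 3.085 -3.148
vertex 1.088 2.558 -3.503
vertex 1.198 3.48 -3.258
endloop
endfacet
facet normal 0.317 0.675 0.666
outer loop
vertex 1.808 3.085 -3.148
vertex 1.198 3.48 -3.258
vertex 0.432 2.102 -1.497
endloop
endfacet
facet normal 0.303 0.211 -0.929
outer loop
vertex 1.198 3.48 -3.258
vertex 1.088 2.558 -3.503
vertex 0.524 3.335 -3.511
endloop
endfacet
facet normal -0.352 0.805 0.477
outer loop
vertex 1.198 3.48 -3.258
vertex 0.524 3.335 -3.511
vertex 0.432 2.102 -1.497
endloop
endfacet
facet normal 0.304 0.211 -0.929
outer loop
vertex 0.524 3.335 -3.511
vertex 1.088 2.558 -3.503
vertex 0.18 2.735 -3.76
endloop
endfacet
facet normal -0.883 0.417 0.215
outer loop
vertex 0.524 3.335 -3.511
vertex 0.18 2.735 -3.76
vertex 0.432 2.102 -1.497
endloop
endfacet
facet normal 0.304 0.212 -0.929
outer loop
vertex 0.18 2.735 -3.76
vertex 1.088 2.558 -3.503
vertex 0.369 2.031 -3.859
endloop
endfacet
facet normal -0.964 -0.264 0.034
outer loop
vertex 0.18 2.735 -3.76
vertex 0.369 2.031 -3.859
vertex 0.432 2.102 -1.497
endloop
endfacet
facet normal 0.305 0.212 -0.929
outer loop
vertex 0.369 2.031 -3.859
vertex 1.088 2.558 -3.503
vertex 0.978 1.637 -3.749
endloop
endfacet
facet normal -0.548 -0.836 0.040
outer loop
vertex 0.369 2.031 -3.859
vertex 0.978 1.637 -3.749
vertex 0.432 2.102 -1.497
endloop
endfacet
facet normal 0.304 0.212 -0.929
outer loop
vertex 0.978 1.637 -3.749
vertex 1.088 2.558 -3.503
vertex 1.653 1.782 -3.495
endloop
endfacet
facet normal 0.121 -0.966 0.229
outer loop
vertex 0.978 1.637 -3.749
vertex 1.653 1.782 -3.495
vertex 0.432 2.102 -1.497
endloop
endfacet
facet normal 0.304 0.212 -0.929
outer loop
vertex 1.653 1.782 -3.495
vertex 1.088 2.558 -3.503
vertex 1.996 2.382 -3.246
endloop
endfacet
facet normal 0.653 -0.577 0.491
outer loop
vertex 1.653 1.782 -3.495
vertex 1.996 2.382 -3.246
vertex 0.432 2.102 -1.497
endloop
endfacet
facet normal 0.304 0.211 -0.929
outer loop
vertex 1.996 2.382 -3.246
vertex 1.088 2.558 -3.503
vertex 1.808 3.085 -3.148
endloop
endfacet
facet normal 0.733 0.102 0.672
outer loop
vertex 1.996 2.382 -3.246
vertex 1.808 3.085 -3.148
vertex 0.432 2.102 -1.497
endloop
endfacet

endsolid


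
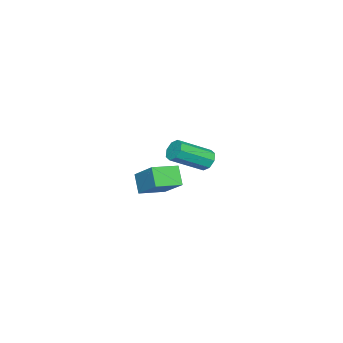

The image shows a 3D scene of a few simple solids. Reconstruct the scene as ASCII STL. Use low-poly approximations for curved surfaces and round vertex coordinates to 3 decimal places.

solid 
facet normal -0.631 0.599 -0.493
outer loop
vertex -3.236 -2.551 1.115
vertex -3.558 -3.063 0.905
vertex -3.598 -2.683 1.418
endloop
endfacet
facet normal 0.237 0.755 0.612
outer loop
vertex -3.236 -2.551 1.115
vertex -3.598 -2.683 1.418
vertex -2.001 -3.725 2.084
endloop
endfacet
facet normal 0.238 0.755 0.611
outer loop
vertex -2.001 -3.725 2.084
vertex -3.598 -2.683 1.418
vertex -2.363 -3.856 2.387
endloop
endfacet
facet normal 0.631 -0.598 0.495
outer loop
vertex -2.001 -3.725 2.084
vertex -2.363 -3.856 2.387
vertex -2.322 -4.237 1.875
endloop
endfacet
facet normal -0.631 0.599 -0.493
outer loop
vertex -3.598 -2.683 1.418
vertex -3.558 -3.063 0.905
vertex -3.936 -3.037 1.421
endloop
endfacet
facet normal -0.354 0.345 0.869
outer loop
vertex -3.598 -2.683 1.418
vertex -3.936 -3.037 1.421
vertex -2.363 -3.856 2.387
endloop
endfacet
facet normal -0.354 0.345 0.869
outer loop
vertex -2.363 -3.856 2.387
vertex -3.936 -3.037 1.421
vertex -2.701 -4.21 2.39
endloop
endfacet
facet normal 0.630 -0.598 0.495
outer loop
vertex -2.363 -3.856 2.387
vertex -2.701 -4.21 2.39
vertex -2.322 -4.237 1.875
endloop
endfacet
facet normal -0.631 0.599 -0.493
outer loop
vertex -3.936 -3.037 1.421
vertex -3.558 -3.063 0.905
vertex -4.053 -3.407 1.121
endloop
endfacet
facet normal -0.739 -0.268 0.618
outer loop
vertex -3.936 -3.037 1.421
vertex -4.053 -3.407 1.121
vertex -2.701 -4.21 2.39
endloop
endfacet
facet normal -0.739 -0.268 0.618
outer loop
vertex -2.701 -4.21 2.39
vertex -4.053 -3.407 1.121
vertex -2.817 -4.58 2.091
endloop
endfacet
facet normal 0.630 -0.598 0.495
outer loop
vertex -2.701 -4.21 2.39
vertex -2.817 -4.58 2.091
vertex -2.322 -4.237 1.875
endloop
endfacet
facet normal -0.631 0.598 -0.495
outer loop
vertex -4.053 -3.407 1.121
vertex -3.558 -3.063 0.905
vertex -3.879 -3.575 0.696
endloop
endfacet
facet normal -0.690 -0.724 0.004
outer loop
vertex -4.053 -3.407 1.121
vertex -3.879 -3.575 0.696
vertex -2.817 -4.58 2.091
endloop
endfacet
facet normal -0.691 -0.722 0.006
outer loop
vertex -2.817 -4.58 2.091
vertex -3.879 -3.575 0.696
vertex -2.644 -4.749 1.665
endloop
endfacet
facet normal 0.630 -0.599 0.494
outer loop
vertex -2.817 -4.58 2.091
vertex -2.644 -4.749 1.665
vertex -2.322 -4.237 1.875
endloop
endfacet
facet normal -0.631 0.598 -0.495
outer loop
vertex -3.879 -3.575 0.696
vertex -3.558 -3.063 0.905
vertex -3.517 -3.444 0.393
endloop
endfacet
facet normal -0.238 -0.755 -0.611
outer loop
vertex -3.879 -3.575 0.696
vertex -3.517 -3.444 0.393
vertex -2.644 -4.749 1.665
endloop
endfacet
facet normal -0.237 -0.755 -0.612
outer loop
vertex -2.644 -4.749 1.665
vertex -3.517 -3.444 0.393
vertex -2.282 -4.617 1.362
endloop
endfacet
facet normal 0.631 -0.599 0.493
outer loop
vertex -2.644 -4.749 1.665
vertex -2.282 -4.617 1.362
vertex -2.322 -4.237 1.875
endloop
endfacet
facet normal -0.630 0.598 -0.495
outer loop
vertex -3.517 -3.444 0.393
vertex -3.558 -3.063 0.905
vertex -3.179 -3.09 0.39
endloop
endfacet
facet normal 0.354 -0.345 -0.869
outer loop
vertex -3.517 -3.444 0.393
vertex -3.179 -3.09 0.39
vertex -2.282 -4.617 1.362
endloop
endfacet
facet normal 0.354 -0.345 -0.869
outer loop
vertex -2.282 -4.617 1.362
vertex -3.179 -3.09 0.39
vertex -1.944 -4.263 1.359
endloop
endfacet
facet normal 0.631 -0.599 0.493
outer loop
vertex -2.282 -4.617 1.362
vertex -1.944 -4.263 1.359
vertex -2.322 -4.237 1.875
endloop
endfacet
facet normal -0.630 0.598 -0.495
outer loop
vertex -3.179 -3.09 0.39
vertex -3.558 -3.063 0.905
vertex -3.063 -2.72 0.689
endloop
endfacet
facet normal 0.739 0.268 -0.618
outer loop
vertex -3.179 -3.09 0.39
vertex -3.063 -2.72 0.689
vertex -1.944 -4.263 1.359
endloop
endfacet
facet normal 0.739 0.268 -0.618
outer loop
vertex -1.944 -4.263 1.359
vertex -3.063 -2.72 0.689
vertex -1.827 -3.893 1.659
endloop
endfacet
facet normal 0.631 -0.599 0.493
outer loop
vertex -1.944 -4.263 1.359
vertex -1.827 -3.893 1.659
vertex -2.322 -4.237 1.875
endloop
endfacet
facet normal -0.630 0.599 -0.494
outer loop
vertex -3.063 -2.72 0.689
vertex -3.558 -3.063 0.905
vertex -3.236 -2.551 1.115
endloop
endfacet
facet normal 0.691 0.723 -0.006
outer loop
vertex -3.063 -2.72 0.689
vertex -3.236 -2.551 1.115
vertex -1.827 -3.893 1.659
endloop
endfacet
facet normal 0.690 0.723 -0.003
outer loop
vertex -1.827 -3.893 1.659
vertex -3.236 -2.551 1.115
vertex -2.001 -3.725 2.084
endloop
endfacet
facet normal 0.631 -0.598 0.495
outer loop
vertex -1.827 -3.893 1.659
vertex -2.001 -3.725 2.084
vertex -2.322 -4.237 1.875
endloop
endfacet
facet normal -0.455 -0.395 0.798
outer loop
vertex 3.073 -2.767 3.408
vertex 2.046 -1.96 3.221
vertex 2.313 -3.974 2.377
endloop
endfacet
facet normal 0.778 -0.611 0.142
outer loop
vertex 2.814 -3.54 1.499
vertex 3.073 -2.767 3.408
vertex 2.313 -3.974 2.377
endloop
endfacet
facet normal -0.455 -0.395 0.798
outer loop
vertex 2.313 -3.974 2.377
vertex 2.046 -1.96 3.221
vertex 1.286 -3.167 2.19
endloop
endfacet
facet normal -0.432 -0.686 -0.586
outer loop
vertex 1.286 -3.167 2.19
vertex 2.814 -3.54 1.499
vertex 2.313 -3.974 2.377
endloop
endfacet
facet normal 0.432 0.686 0.586
outer loop
vertex 3.073 -2.767 3.408
vertex 2.547 -1.526 2.343
vertex 2.046 -1.96 3.221
endloop
endfacet
facet normal 0.778 -0.611 0.142
outer loop
vertex 3.574 -2.333 2.53
vertex 3.073 -2.767 3.408
vertex 2.814 -3.54 1.499
endloop
endfacet
facet normal 0.432 0.686 0.586
outer loop
vertex 3.574 -2.333 2.53
vertex 2.547 -1.526 2.343
vertex 3.073 -2.767 3.408
endloop
endfacet
facet normal -0.778 0.611 -0.142
outer loop
vertex 2.046 -1.96 3.221
vertex 2.547 -1.526 2.343
vertex 1.286 -3.167 2.19
endloop
endfacet
facet normal -0.432 -0.686 -0.586
outer loop
vertex 1.787 -2.733 1.312
vertex 2.814 -3.54 1.499
vertex 1.286 -3.167 2.19
endloop
endfacet
facet normal -0.778 0.611 -0.142
outer loop
vertex 1.286 -3.167 2.19
vertex 2.547 -1.526 2.343
vertex 1.787 -2.733 1.312
endloop
endfacet
facet normal 0.455 0.395 -0.798
outer loop
vertex 1.787 -2.733 1.312
vertex 3.574 -2.333 2.53
vertex 2.814 -3.54 1.499
endloop
endfacet
facet normal 0.455 0.395 -0.798
outer loop
vertex 2.547 -1.526 2.343
vertex 3.574 -2.333 2.53
vertex 1.787 -2.733 1.312
endloop
endfacet

endsolid
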